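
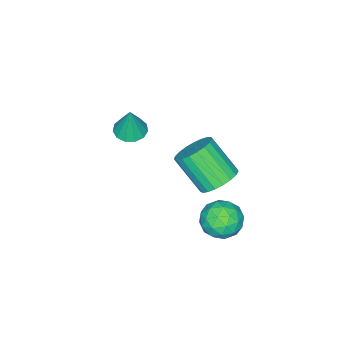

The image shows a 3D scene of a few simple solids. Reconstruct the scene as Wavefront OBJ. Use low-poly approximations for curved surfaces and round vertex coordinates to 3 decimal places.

v 1.99 -3.376 0.801
v 2.557 -3.939 0.777
v 2.29 -3.144 2.459
v 2.762 -3.549 0.686
v 2.722 -3.103 0.631
v 2.45 -2.744 0.63
v 2.031 -2.586 0.683
v 1.599 -2.678 0.775
v 1.292 -2.992 0.874
v 1.206 -3.428 0.951
v 1.369 -3.847 0.98
v 1.729 -4.117 0.952
v 2.172 -4.151 0.877
v 1.965 2.659 -1.277
v 2.962 2.85 -0.964
v 2.558 1.73 -2.596
v 3.555 1.921 -2.283
v 2.925 1.297 -1.698
v 2.559 1.871 -0.883
v 2.961 2.709 -2.677
v 2.595 3.283 -1.862
v 3.577 2.881 -1.829
v 3.555 2.009 -1.224
v 1.965 2.571 -2.336
v 1.943 1.699 -1.731
v 2.412 2.836 -1.005
v 3.108 1.744 -2.555
v 2.738 1.377 -2.211
v 3.324 1.49 -2.027
v 2.175 2.261 -0.957
v 2.761 2.373 -0.773
v 2.739 1.46 -1.205
v 2.759 2.207 -2.787
v 3.345 2.319 -2.603
v 2.196 3.09 -1.533
v 2.782 3.203 -1.349
v 2.781 3.12 -2.355
v 3.359 2.967 -1.33
v 3.707 2.421 -2.105
v 3.359 2.884 -2.336
v 3.143 3.221 -1.857
v 3.346 2.454 -0.974
v 3.694 1.908 -1.749
v 3.324 1.541 -1.405
v 3.109 1.879 -0.926
v 3.708 2.472 -1.482
v 1.826 2.672 -1.811
v 2.174 2.126 -2.586
v 2.411 2.701 -2.634
v 2.196 3.039 -2.155
v 1.813 2.159 -1.455
v 2.161 1.613 -2.23
v 2.377 1.359 -1.703
v 2.161 1.696 -1.224
v 1.812 2.108 -2.078
v 2.736 2.111 0.976
v 3.502 1.659 0.541
v 3.529 0.256 2.049
v 2.764 0.709 2.484
v 3.691 1.928 0.788
v 3.718 0.525 2.296
v 3.715 2.229 1.068
v 3.742 0.826 2.576
v 3.57 2.51 1.332
v 3.597 1.107 2.84
v 3.28 2.722 1.534
v 3.308 1.319 3.042
v 2.897 2.828 1.64
v 2.925 1.425 3.148
v 2.486 2.81 1.631
v 2.513 1.408 3.139
v 2.118 2.672 1.509
v 2.146 1.269 3.017
v 1.857 2.436 1.294
v 1.885 1.034 2.803
v 1.748 2.145 1.025
v 1.776 0.742 2.533
v 1.81 1.847 0.747
v 1.837 0.444 2.255
v 2.032 1.596 0.509
v 2.06 0.193 2.017
v 2.376 1.433 0.351
v 2.403 0.03 1.86
v 2.782 1.388 0.302
v 2.81 -0.015 1.81
v 3.18 1.468 0.369
v 3.208 0.065 1.877
f 2 1 4
f 2 4 3
f 4 1 5
f 4 5 3
f 5 1 6
f 5 6 3
f 6 1 7
f 6 7 3
f 7 1 8
f 7 8 3
f 8 1 9
f 8 9 3
f 9 1 10
f 9 10 3
f 10 1 11
f 10 11 3
f 11 1 12
f 11 12 3
f 12 1 13
f 12 13 3
f 13 1 2
f 13 2 3
f 14 51 30
f 51 25 54
f 30 54 19
f 51 54 30
f 14 30 26
f 30 19 31
f 26 31 15
f 30 31 26
f 14 26 35
f 26 15 36
f 35 36 21
f 26 36 35
f 14 35 47
f 35 21 50
f 47 50 24
f 35 50 47
f 14 47 51
f 47 24 55
f 51 55 25
f 47 55 51
f 15 31 42
f 31 19 45
f 42 45 23
f 31 45 42
f 19 54 32
f 54 25 53
f 32 53 18
f 54 53 32
f 25 55 52
f 55 24 48
f 52 48 16
f 55 48 52
f 24 50 49
f 50 21 37
f 49 37 20
f 50 37 49
f 21 36 41
f 36 15 38
f 41 38 22
f 36 38 41
f 17 43 29
f 43 23 44
f 29 44 18
f 43 44 29
f 17 29 27
f 29 18 28
f 27 28 16
f 29 28 27
f 17 27 34
f 27 16 33
f 34 33 20
f 27 33 34
f 17 34 39
f 34 20 40
f 39 40 22
f 34 40 39
f 17 39 43
f 39 22 46
f 43 46 23
f 39 46 43
f 18 44 32
f 44 23 45
f 32 45 19
f 44 45 32
f 16 28 52
f 28 18 53
f 52 53 25
f 28 53 52
f 20 33 49
f 33 16 48
f 49 48 24
f 33 48 49
f 22 40 41
f 40 20 37
f 41 37 21
f 40 37 41
f 23 46 42
f 46 22 38
f 42 38 15
f 46 38 42
f 57 56 60
f 57 60 58
f 58 60 61
f 58 61 59
f 60 56 62
f 60 62 61
f 61 62 63
f 61 63 59
f 62 56 64
f 62 64 63
f 63 64 65
f 63 65 59
f 64 56 66
f 64 66 65
f 65 66 67
f 65 67 59
f 66 56 68
f 66 68 67
f 67 68 69
f 67 69 59
f 68 56 70
f 68 70 69
f 69 70 71
f 69 71 59
f 70 56 72
f 70 72 71
f 71 72 73
f 71 73 59
f 72 56 74
f 72 74 73
f 73 74 75
f 73 75 59
f 74 56 76
f 74 76 75
f 75 76 77
f 75 77 59
f 76 56 78
f 76 78 77
f 77 78 79
f 77 79 59
f 78 56 80
f 78 80 79
f 79 80 81
f 79 81 59
f 80 56 82
f 80 82 81
f 81 82 83
f 81 83 59
f 82 56 84
f 82 84 83
f 83 84 85
f 83 85 59
f 84 56 86
f 84 86 85
f 85 86 87
f 85 87 59
f 86 56 57
f 86 57 87
f 87 57 58
f 87 58 59



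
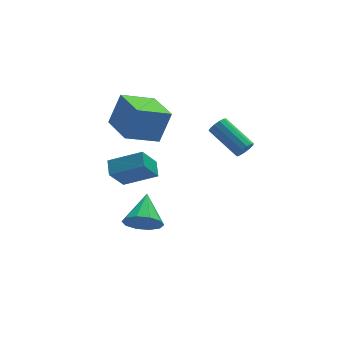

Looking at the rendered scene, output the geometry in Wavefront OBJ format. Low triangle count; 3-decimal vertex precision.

v -1.671 -0.761 -2.331
v -0.783 -0.733 -2.946
v -1.069 0.861 -1.389
v -1.258 -0.379 -3.253
v -1.89 -0.17 -3.208
v -2.439 -0.187 -2.829
v -2.694 -0.423 -2.259
v -2.559 -0.788 -1.717
v -2.084 -1.143 -1.41
v -1.452 -1.352 -1.454
v -0.903 -1.335 -1.834
v -0.648 -1.099 -2.403
v -2.271 0.457 3.453
v -1.553 0.748 5.221
v -2.664 2.533 3.272
v -1.946 2.823 5.039
v -0.434 0.737 2.661
v 0.284 1.027 4.428
v -0.827 2.812 2.479
v -0.109 3.103 4.247
v -2.024 -2.759 3.659
v -1.909 -1.899 4.07
v -3.642 -2.161 2.862
v -3.527 -1.301 3.273
v -1.213 -2.259 2.387
v -1.098 -1.399 2.798
v -2.831 -1.661 1.59
v -2.716 -0.801 2.001
v 3.711 -0.458 2.138
v 4.001 -0.581 2.637
v 2.979 0.995 3.62
v 2.689 1.118 3.122
v 4.187 -0.358 2.473
v 3.164 1.217 3.456
v 4.221 -0.168 2.203
v 3.199 1.408 3.186
v 4.093 -0.069 1.912
v 3.071 1.507 2.896
v 3.844 -0.094 1.693
v 2.822 1.482 2.677
v 3.553 -0.234 1.616
v 2.531 1.341 2.599
v 3.312 -0.446 1.704
v 2.29 1.13 2.687
v 3.198 -0.661 1.93
v 2.176 0.915 2.913
v 3.246 -0.812 2.223
v 2.224 0.764 3.206
v 3.443 -0.85 2.488
v 2.421 0.726 3.471
v 3.724 -0.764 2.643
v 2.702 0.812 3.626
f 2 1 4
f 2 4 3
f 4 1 5
f 4 5 3
f 5 1 6
f 5 6 3
f 6 1 7
f 6 7 3
f 7 1 8
f 7 8 3
f 8 1 9
f 8 9 3
f 9 1 10
f 9 10 3
f 10 1 11
f 10 11 3
f 11 1 12
f 11 12 3
f 12 1 2
f 12 2 3
f 14 16 13
f 17 14 13
f 13 16 15
f 15 17 13
f 14 20 16
f 18 14 17
f 18 20 14
f 16 20 15
f 19 17 15
f 15 20 19
f 19 18 17
f 20 18 19
f 22 24 21
f 25 22 21
f 21 24 23
f 23 25 21
f 22 28 24
f 26 22 25
f 26 28 22
f 24 28 23
f 27 25 23
f 23 28 27
f 27 26 25
f 28 26 27
f 30 29 33
f 30 33 31
f 31 33 34
f 31 34 32
f 33 29 35
f 33 35 34
f 34 35 36
f 34 36 32
f 35 29 37
f 35 37 36
f 36 37 38
f 36 38 32
f 37 29 39
f 37 39 38
f 38 39 40
f 38 40 32
f 39 29 41
f 39 41 40
f 40 41 42
f 40 42 32
f 41 29 43
f 41 43 42
f 42 43 44
f 42 44 32
f 43 29 45
f 43 45 44
f 44 45 46
f 44 46 32
f 45 29 47
f 45 47 46
f 46 47 48
f 46 48 32
f 47 29 49
f 47 49 48
f 48 49 50
f 48 50 32
f 49 29 51
f 49 51 50
f 50 51 52
f 50 52 32
f 51 29 30
f 51 30 52
f 52 30 31
f 52 31 32



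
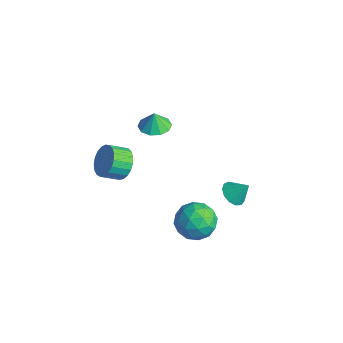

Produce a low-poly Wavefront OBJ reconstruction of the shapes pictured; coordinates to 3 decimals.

v 2.709 0.736 -1.762
v 3.19 0.068 -1.655
v 3.311 1.324 -0.798
v 3.412 0.343 -1.962
v 3.411 0.743 -2.205
v 3.187 1.14 -2.307
v 2.811 1.409 -2.237
v 2.403 1.464 -2.015
v 2.092 1.288 -1.714
v 1.977 0.937 -1.428
v 2.094 0.522 -1.248
v 2.407 0.174 -1.231
v 2.816 0.005 -1.383
v -1.978 -1.294 1.816
v -1.473 -0.489 1.841
v -2.042 -1.286 2.884
v -2.041 -0.346 1.806
v -2.585 -0.564 1.775
v -2.898 -1.061 1.76
v -2.859 -1.647 1.766
v -2.483 -2.098 1.791
v -1.915 -2.241 1.826
v -1.371 -2.023 1.857
v -1.059 -1.526 1.872
v -1.098 -0.94 1.866
v -2.785 -2.936 -1.56
v -1.98 -2.79 -0.886
v -2.33 -3.818 -0.246
v -3.135 -3.964 -0.92
v -2.303 -2.561 -0.694
v -2.653 -3.589 -0.054
v -2.71 -2.396 -0.651
v -3.059 -3.424 -0.011
v -3.13 -2.325 -0.765
v -3.479 -3.352 -0.126
v -3.49 -2.359 -1.017
v -3.839 -3.387 -0.378
v -3.728 -2.493 -1.363
v -4.077 -3.521 -0.723
v -3.803 -2.704 -1.743
v -4.153 -3.732 -1.103
v -3.702 -2.955 -2.091
v -4.052 -3.983 -1.451
v -3.443 -3.202 -2.347
v -3.793 -4.23 -1.707
v -3.07 -3.404 -2.467
v -3.42 -4.432 -1.828
v -2.648 -3.525 -2.431
v -2.997 -4.553 -1.791
v -2.249 -3.544 -2.243
v -2.599 -4.572 -1.604
v -1.943 -3.458 -1.938
v -2.293 -4.485 -1.298
v -1.783 -3.281 -1.567
v -2.133 -4.309 -0.927
v -1.796 -3.045 -1.195
v -2.146 -4.073 -0.555
v 3.399 -1.675 -1.385
v 4.111 -1.691 -0.357
v 3.669 -3.669 -1.603
v 4.381 -3.685 -0.575
v 3.152 -3.47 -0.481
v 2.985 -2.237 -0.347
v 4.795 -3.123 -1.613
v 4.628 -1.89 -1.479
v 4.974 -2.586 -0.498
v 3.959 -2.8 0.202
v 3.821 -2.56 -2.162
v 2.806 -2.774 -1.462
v 3.731 -1.508 -0.852
v 4.049 -3.852 -1.108
v 3.327 -3.726 -1.053
v 3.745 -3.735 -0.449
v 3.069 -1.829 -0.846
v 3.488 -1.838 -0.241
v 2.925 -2.884 -0.315
v 4.292 -3.522 -1.719
v 4.711 -3.531 -1.114
v 4.035 -1.625 -1.511
v 4.453 -1.634 -0.907
v 4.855 -2.476 -1.645
v 4.657 -2.043 -0.33
v 4.816 -3.215 -0.458
v 5.059 -2.885 -1.069
v 4.961 -2.16 -0.99
v 4.06 -2.169 0.081
v 4.219 -3.341 -0.047
v 3.497 -3.214 0.008
v 3.399 -2.49 0.087
v 4.567 -2.695 -0.002
v 3.561 -2.019 -1.913
v 3.72 -3.191 -2.041
v 4.381 -2.87 -2.047
v 4.283 -2.146 -1.968
v 2.964 -2.145 -1.502
v 3.123 -3.317 -1.63
v 2.819 -3.2 -0.97
v 2.721 -2.475 -0.891
v 3.213 -2.665 -1.958
f 2 1 4
f 2 4 3
f 4 1 5
f 4 5 3
f 5 1 6
f 5 6 3
f 6 1 7
f 6 7 3
f 7 1 8
f 7 8 3
f 8 1 9
f 8 9 3
f 9 1 10
f 9 10 3
f 10 1 11
f 10 11 3
f 11 1 12
f 11 12 3
f 12 1 13
f 12 13 3
f 13 1 2
f 13 2 3
f 15 14 17
f 15 17 16
f 17 14 18
f 17 18 16
f 18 14 19
f 18 19 16
f 19 14 20
f 19 20 16
f 20 14 21
f 20 21 16
f 21 14 22
f 21 22 16
f 22 14 23
f 22 23 16
f 23 14 24
f 23 24 16
f 24 14 25
f 24 25 16
f 25 14 15
f 25 15 16
f 27 26 30
f 27 30 28
f 28 30 31
f 28 31 29
f 30 26 32
f 30 32 31
f 31 32 33
f 31 33 29
f 32 26 34
f 32 34 33
f 33 34 35
f 33 35 29
f 34 26 36
f 34 36 35
f 35 36 37
f 35 37 29
f 36 26 38
f 36 38 37
f 37 38 39
f 37 39 29
f 38 26 40
f 38 40 39
f 39 40 41
f 39 41 29
f 40 26 42
f 40 42 41
f 41 42 43
f 41 43 29
f 42 26 44
f 42 44 43
f 43 44 45
f 43 45 29
f 44 26 46
f 44 46 45
f 45 46 47
f 45 47 29
f 46 26 48
f 46 48 47
f 47 48 49
f 47 49 29
f 48 26 50
f 48 50 49
f 49 50 51
f 49 51 29
f 50 26 52
f 50 52 51
f 51 52 53
f 51 53 29
f 52 26 54
f 52 54 53
f 53 54 55
f 53 55 29
f 54 26 56
f 54 56 55
f 55 56 57
f 55 57 29
f 56 26 27
f 56 27 57
f 57 27 28
f 57 28 29
f 58 95 74
f 95 69 98
f 74 98 63
f 95 98 74
f 58 74 70
f 74 63 75
f 70 75 59
f 74 75 70
f 58 70 79
f 70 59 80
f 79 80 65
f 70 80 79
f 58 79 91
f 79 65 94
f 91 94 68
f 79 94 91
f 58 91 95
f 91 68 99
f 95 99 69
f 91 99 95
f 59 75 86
f 75 63 89
f 86 89 67
f 75 89 86
f 63 98 76
f 98 69 97
f 76 97 62
f 98 97 76
f 69 99 96
f 99 68 92
f 96 92 60
f 99 92 96
f 68 94 93
f 94 65 81
f 93 81 64
f 94 81 93
f 65 80 85
f 80 59 82
f 85 82 66
f 80 82 85
f 61 87 73
f 87 67 88
f 73 88 62
f 87 88 73
f 61 73 71
f 73 62 72
f 71 72 60
f 73 72 71
f 61 71 78
f 71 60 77
f 78 77 64
f 71 77 78
f 61 78 83
f 78 64 84
f 83 84 66
f 78 84 83
f 61 83 87
f 83 66 90
f 87 90 67
f 83 90 87
f 62 88 76
f 88 67 89
f 76 89 63
f 88 89 76
f 60 72 96
f 72 62 97
f 96 97 69
f 72 97 96
f 64 77 93
f 77 60 92
f 93 92 68
f 77 92 93
f 66 84 85
f 84 64 81
f 85 81 65
f 84 81 85
f 67 90 86
f 90 66 82
f 86 82 59
f 90 82 86



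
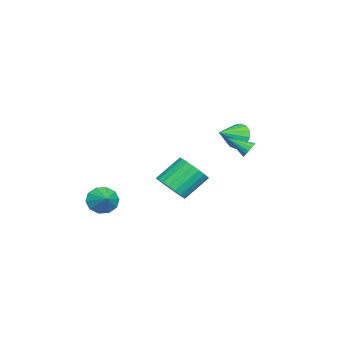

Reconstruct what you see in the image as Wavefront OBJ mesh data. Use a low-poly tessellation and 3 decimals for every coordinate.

v -3.543 3.408 1.619
v -2.971 3.701 1.033
v -2.477 2.572 2.241
v -2.944 3.991 1.377
v -3.078 4.124 1.786
v -3.337 4.066 2.15
v -3.65 3.831 2.372
v -3.935 3.483 2.392
v -4.115 3.114 2.205
v -4.141 2.825 1.861
v -4.007 2.691 1.452
v -3.749 2.75 1.088
v -3.435 2.985 0.866
v -3.15 3.333 0.846
v -1.044 -3.401 -2.757
v -0.796 -2.984 -3.538
v -0.116 -2.879 -2.183
v -1.158 -2.642 -3.264
v -1.477 -2.59 -2.795
v -1.63 -2.848 -2.312
v -1.559 -3.317 -1.999
v -1.292 -3.819 -1.975
v -0.93 -4.16 -2.25
v -0.612 -4.212 -2.718
v -0.459 -3.954 -3.201
v -0.529 -3.485 -3.514
v -3.233 -0.217 -2.494
v -2.327 -0.08 -1.962
v -3.24 1.034 -0.693
v -4.147 0.897 -1.226
v -2.316 0.255 -2.249
v -3.23 1.369 -0.98
v -2.464 0.508 -2.578
v -3.378 1.622 -1.309
v -2.746 0.636 -2.892
v -3.659 1.75 -1.623
v -3.111 0.616 -3.138
v -4.024 1.73 -1.869
v -3.497 0.452 -3.273
v -4.411 1.567 -2.004
v -3.838 0.173 -3.273
v -4.752 1.287 -2.004
v -4.074 -0.174 -3.138
v -4.988 0.94 -1.869
v -4.165 -0.528 -2.892
v -5.079 0.586 -1.623
v -4.095 -0.829 -2.577
v -5.008 0.285 -1.309
v -3.876 -1.024 -2.249
v -4.789 0.091 -0.98
v -3.545 -1.079 -1.962
v -4.459 0.035 -0.693
v -3.161 -0.985 -1.768
v -4.074 0.129 -0.499
v -2.789 -0.759 -1.699
v -3.702 0.356 -0.43
v -2.494 -0.439 -1.768
v -3.407 0.676 -0.499
v -1.309 4.431 1.613
v -0.901 4.229 1.304
v -1.351 3.229 2.347
v -0.772 4.358 1.523
v -0.786 4.506 1.765
v -0.941 4.635 1.966
v -1.194 4.709 2.073
v -1.478 4.708 2.056
v -1.717 4.634 1.921
v -1.847 4.505 1.703
v -1.832 4.356 1.46
v -1.678 4.228 1.259
v -1.424 4.154 1.152
v -1.14 4.154 1.169
f 2 1 4
f 2 4 3
f 4 1 5
f 4 5 3
f 5 1 6
f 5 6 3
f 6 1 7
f 6 7 3
f 7 1 8
f 7 8 3
f 8 1 9
f 8 9 3
f 9 1 10
f 9 10 3
f 10 1 11
f 10 11 3
f 11 1 12
f 11 12 3
f 12 1 13
f 12 13 3
f 13 1 14
f 13 14 3
f 14 1 2
f 14 2 3
f 16 15 18
f 16 18 17
f 18 15 19
f 18 19 17
f 19 15 20
f 19 20 17
f 20 15 21
f 20 21 17
f 21 15 22
f 21 22 17
f 22 15 23
f 22 23 17
f 23 15 24
f 23 24 17
f 24 15 25
f 24 25 17
f 25 15 26
f 25 26 17
f 26 15 16
f 26 16 17
f 28 27 31
f 28 31 29
f 29 31 32
f 29 32 30
f 31 27 33
f 31 33 32
f 32 33 34
f 32 34 30
f 33 27 35
f 33 35 34
f 34 35 36
f 34 36 30
f 35 27 37
f 35 37 36
f 36 37 38
f 36 38 30
f 37 27 39
f 37 39 38
f 38 39 40
f 38 40 30
f 39 27 41
f 39 41 40
f 40 41 42
f 40 42 30
f 41 27 43
f 41 43 42
f 42 43 44
f 42 44 30
f 43 27 45
f 43 45 44
f 44 45 46
f 44 46 30
f 45 27 47
f 45 47 46
f 46 47 48
f 46 48 30
f 47 27 49
f 47 49 48
f 48 49 50
f 48 50 30
f 49 27 51
f 49 51 50
f 50 51 52
f 50 52 30
f 51 27 53
f 51 53 52
f 52 53 54
f 52 54 30
f 53 27 55
f 53 55 54
f 54 55 56
f 54 56 30
f 55 27 57
f 55 57 56
f 56 57 58
f 56 58 30
f 57 27 28
f 57 28 58
f 58 28 29
f 58 29 30
f 60 59 62
f 60 62 61
f 62 59 63
f 62 63 61
f 63 59 64
f 63 64 61
f 64 59 65
f 64 65 61
f 65 59 66
f 65 66 61
f 66 59 67
f 66 67 61
f 67 59 68
f 67 68 61
f 68 59 69
f 68 69 61
f 69 59 70
f 69 70 61
f 70 59 71
f 70 71 61
f 71 59 72
f 71 72 61
f 72 59 60
f 72 60 61



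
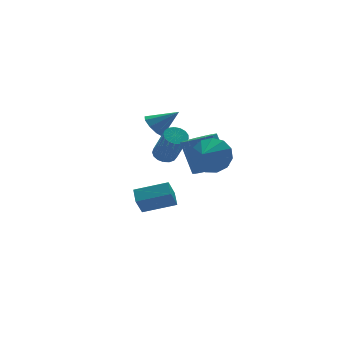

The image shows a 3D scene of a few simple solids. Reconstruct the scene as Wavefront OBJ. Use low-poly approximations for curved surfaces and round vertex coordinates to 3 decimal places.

v 0.587 -2.682 2.039
v 1.214 -2.753 2.939
v -0.367 -3.478 2.641
v 0.851 -2.257 3.019
v 0.403 -1.896 2.787
v 0.014 -1.785 2.317
v -0.194 -1.959 1.76
v -0.153 -2.362 1.291
v 0.122 -2.867 1.059
v 0.545 -3.313 1.139
v 0.981 -3.559 1.504
v 1.292 -3.526 2.039
v 1.379 -3.226 2.574
v -0.202 0.152 -1.767
v 0.07 0.98 -1.342
v -1.805 0.953 -2.302
v -1.533 1.781 -1.876
v 0.333 0.519 -2.824
v 0.605 1.347 -2.398
v -1.27 1.32 -3.358
v -0.998 2.148 -2.933
v 1.567 -0.802 0.048
v 2.519 -0.948 0.231
v 2.305 -0.004 2.095
v 1.353 0.142 1.912
v 2.508 -0.53 0.018
v 2.294 0.414 1.882
v 2.282 -0.174 -0.188
v 2.068 0.769 1.676
v 1.892 0.038 -0.34
v 1.678 0.981 1.524
v 1.428 0.057 -0.403
v 1.213 1.001 1.461
v 0.995 -0.12 -0.363
v 0.781 0.823 1.501
v 0.694 -0.454 -0.229
v 0.48 0.49 1.635
v 0.592 -0.867 -0.031
v 0.378 0.077 1.833
v 0.714 -1.265 0.185
v 0.5 -0.322 2.048
v 1.032 -1.557 0.369
v 0.818 -0.614 2.233
v 1.472 -1.676 0.48
v 1.257 -0.733 2.344
v 1.933 -1.595 0.492
v 1.719 -0.652 2.356
v 2.311 -1.332 0.402
v 2.097 -0.389 2.266
v 0.858 4.205 1.222
v 1.334 4.013 0.582
v 2.022 3.635 2.258
v 1.441 4.537 0.75
v 1.275 4.906 1.139
v 0.915 4.947 1.566
v 0.527 4.641 1.833
v 0.295 4.131 1.813
v 0.326 3.656 1.517
v 0.606 3.438 1.082
v 1.004 3.579 0.713
v 0.616 2.495 -0.045
v 1.279 2.425 -0.116
v 1.346 1.254 1.674
v 0.684 1.325 1.745
v 1.249 2.691 0.059
v 1.316 1.521 1.85
v 1.073 2.913 0.211
v 1.14 1.743 2.001
v 0.793 3.039 0.304
v 0.86 1.869 2.094
v 0.473 3.04 0.317
v 0.54 1.87 2.107
v 0.185 2.917 0.247
v 0.252 1.747 2.037
v -0.003 2.697 0.11
v 0.064 1.526 1.9
v -0.05 2.43 -0.063
v 0.017 1.26 1.728
v 0.056 2.179 -0.231
v 0.123 1.009 1.559
v 0.29 2 -0.357
v 0.357 0.83 1.434
v 0.599 1.934 -0.411
v 0.666 0.764 1.379
v 0.912 1.997 -0.382
v 0.979 0.827 1.409
v 1.158 2.174 -0.275
v 1.225 1.004 1.515
f 2 1 4
f 2 4 3
f 4 1 5
f 4 5 3
f 5 1 6
f 5 6 3
f 6 1 7
f 6 7 3
f 7 1 8
f 7 8 3
f 8 1 9
f 8 9 3
f 9 1 10
f 9 10 3
f 10 1 11
f 10 11 3
f 11 1 12
f 11 12 3
f 12 1 13
f 12 13 3
f 13 1 2
f 13 2 3
f 15 17 14
f 18 15 14
f 14 17 16
f 16 18 14
f 15 21 17
f 19 15 18
f 19 21 15
f 17 21 16
f 20 18 16
f 16 21 20
f 20 19 18
f 21 19 20
f 23 22 26
f 23 26 24
f 24 26 27
f 24 27 25
f 26 22 28
f 26 28 27
f 27 28 29
f 27 29 25
f 28 22 30
f 28 30 29
f 29 30 31
f 29 31 25
f 30 22 32
f 30 32 31
f 31 32 33
f 31 33 25
f 32 22 34
f 32 34 33
f 33 34 35
f 33 35 25
f 34 22 36
f 34 36 35
f 35 36 37
f 35 37 25
f 36 22 38
f 36 38 37
f 37 38 39
f 37 39 25
f 38 22 40
f 38 40 39
f 39 40 41
f 39 41 25
f 40 22 42
f 40 42 41
f 41 42 43
f 41 43 25
f 42 22 44
f 42 44 43
f 43 44 45
f 43 45 25
f 44 22 46
f 44 46 45
f 45 46 47
f 45 47 25
f 46 22 48
f 46 48 47
f 47 48 49
f 47 49 25
f 48 22 23
f 48 23 49
f 49 23 24
f 49 24 25
f 51 50 53
f 51 53 52
f 53 50 54
f 53 54 52
f 54 50 55
f 54 55 52
f 55 50 56
f 55 56 52
f 56 50 57
f 56 57 52
f 57 50 58
f 57 58 52
f 58 50 59
f 58 59 52
f 59 50 60
f 59 60 52
f 60 50 51
f 60 51 52
f 62 61 65
f 62 65 63
f 63 65 66
f 63 66 64
f 65 61 67
f 65 67 66
f 66 67 68
f 66 68 64
f 67 61 69
f 67 69 68
f 68 69 70
f 68 70 64
f 69 61 71
f 69 71 70
f 70 71 72
f 70 72 64
f 71 61 73
f 71 73 72
f 72 73 74
f 72 74 64
f 73 61 75
f 73 75 74
f 74 75 76
f 74 76 64
f 75 61 77
f 75 77 76
f 76 77 78
f 76 78 64
f 77 61 79
f 77 79 78
f 78 79 80
f 78 80 64
f 79 61 81
f 79 81 80
f 80 81 82
f 80 82 64
f 81 61 83
f 81 83 82
f 82 83 84
f 82 84 64
f 83 61 85
f 83 85 84
f 84 85 86
f 84 86 64
f 85 61 87
f 85 87 86
f 86 87 88
f 86 88 64
f 87 61 62
f 87 62 88
f 88 62 63
f 88 63 64



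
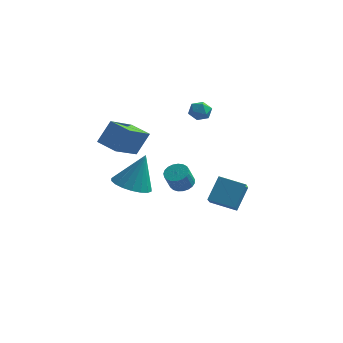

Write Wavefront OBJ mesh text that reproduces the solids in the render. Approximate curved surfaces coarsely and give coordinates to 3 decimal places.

v 1.9 -2.24 0.378
v 2.174 -1.364 1.513
v 1.621 -0.93 -0.567
v 1.895 -0.053 0.568
v 3.225 -2.207 0.032
v 3.499 -1.33 1.167
v 2.946 -0.896 -0.913
v 3.22 -0.02 0.222
v -0.582 3.155 3.791
v -0.134 3.615 3.777
v -0.166 2.725 2.943
v 0.282 3.185 2.929
v 0.287 2.746 3.397
v 0.03 3.011 3.921
v -0.33 3.329 2.799
v -0.587 3.594 3.323
v 0.021 3.722 3.164
v 0.402 3.362 3.534
v -0.702 2.978 3.186
v -0.321 2.618 3.556
v -3.51 2.51 -2.072
v -2.63 3.011 -2.474
v -2.93 3.05 -0.128
v -2.964 3.363 -2.473
v -3.406 3.546 -2.392
v -3.868 3.524 -2.248
v -4.26 3.301 -2.068
v -4.503 2.921 -1.89
v -4.55 2.459 -1.748
v -4.39 2.008 -1.67
v -4.057 1.656 -1.672
v -3.615 1.473 -1.753
v -3.152 1.495 -1.897
v -2.761 1.718 -2.076
v -2.517 2.098 -2.254
v -2.471 2.56 -2.396
v -4.438 0.249 1.965
v -3.939 0.808 3.183
v -3.952 1.882 1.016
v -3.453 2.441 2.234
v -3.327 -0.221 1.726
v -2.828 0.338 2.944
v -2.841 1.412 0.777
v -2.342 1.971 1.995
v 0.474 -1.618 0.938
v 1.089 -1.633 1.015
v 0.961 -2.136 1.939
v 0.346 -2.122 1.862
v 1.026 -1.41 1.128
v 0.898 -1.913 2.052
v 0.868 -1.223 1.208
v 0.74 -1.726 2.132
v 0.641 -1.104 1.241
v 0.513 -1.608 2.165
v 0.386 -1.074 1.222
v 0.258 -1.578 2.146
v 0.146 -1.139 1.154
v 0.018 -1.642 2.078
v -0.037 -1.286 1.048
v -0.166 -1.789 1.972
v -0.132 -1.49 0.923
v -0.261 -1.994 1.847
v -0.122 -1.717 0.801
v -0.251 -2.221 1.725
v -0.009 -1.927 0.703
v -0.138 -2.43 1.627
v 0.187 -2.083 0.645
v 0.059 -2.587 1.569
v 0.434 -2.159 0.638
v 0.305 -2.663 1.562
v 0.687 -2.142 0.682
v 0.559 -2.645 1.606
v 0.903 -2.034 0.771
v 0.775 -2.537 1.695
v 1.046 -1.854 0.889
v 0.917 -2.357 1.813
f 2 4 1
f 5 2 1
f 1 4 3
f 3 5 1
f 2 8 4
f 6 2 5
f 6 8 2
f 4 8 3
f 7 5 3
f 3 8 7
f 7 6 5
f 8 6 7
f 9 20 14
f 9 14 10
f 9 10 16
f 9 16 19
f 9 19 20
f 10 14 18
f 14 20 13
f 20 19 11
f 19 16 15
f 16 10 17
f 12 18 13
f 12 13 11
f 12 11 15
f 12 15 17
f 12 17 18
f 13 18 14
f 11 13 20
f 15 11 19
f 17 15 16
f 18 17 10
f 22 21 24
f 22 24 23
f 24 21 25
f 24 25 23
f 25 21 26
f 25 26 23
f 26 21 27
f 26 27 23
f 27 21 28
f 27 28 23
f 28 21 29
f 28 29 23
f 29 21 30
f 29 30 23
f 30 21 31
f 30 31 23
f 31 21 32
f 31 32 23
f 32 21 33
f 32 33 23
f 33 21 34
f 33 34 23
f 34 21 35
f 34 35 23
f 35 21 36
f 35 36 23
f 36 21 22
f 36 22 23
f 38 40 37
f 41 38 37
f 37 40 39
f 39 41 37
f 38 44 40
f 42 38 41
f 42 44 38
f 40 44 39
f 43 41 39
f 39 44 43
f 43 42 41
f 44 42 43
f 46 45 49
f 46 49 47
f 47 49 50
f 47 50 48
f 49 45 51
f 49 51 50
f 50 51 52
f 50 52 48
f 51 45 53
f 51 53 52
f 52 53 54
f 52 54 48
f 53 45 55
f 53 55 54
f 54 55 56
f 54 56 48
f 55 45 57
f 55 57 56
f 56 57 58
f 56 58 48
f 57 45 59
f 57 59 58
f 58 59 60
f 58 60 48
f 59 45 61
f 59 61 60
f 60 61 62
f 60 62 48
f 61 45 63
f 61 63 62
f 62 63 64
f 62 64 48
f 63 45 65
f 63 65 64
f 64 65 66
f 64 66 48
f 65 45 67
f 65 67 66
f 66 67 68
f 66 68 48
f 67 45 69
f 67 69 68
f 68 69 70
f 68 70 48
f 69 45 71
f 69 71 70
f 70 71 72
f 70 72 48
f 71 45 73
f 71 73 72
f 72 73 74
f 72 74 48
f 73 45 75
f 73 75 74
f 74 75 76
f 74 76 48
f 75 45 46
f 75 46 76
f 76 46 47
f 76 47 48



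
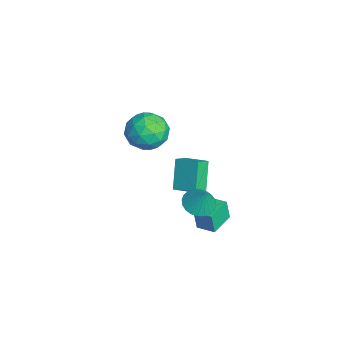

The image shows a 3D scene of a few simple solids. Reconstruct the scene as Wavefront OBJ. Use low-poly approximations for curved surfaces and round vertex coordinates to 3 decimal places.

v 0.23 -1.348 -4.2
v 0.154 -1.5 -3.093
v -0.838 -0.475 -4.153
v -0.914 -0.626 -3.046
v 0.854 -0.594 -4.054
v 0.778 -0.745 -2.947
v -0.214 0.28 -4.007
v -0.29 0.128 -2.9
v -4.736 -1.24 -3.362
v -4.243 -1.817 -2.937
v -3.903 -0.239 -2.97
v -3.41 -0.816 -2.544
v -3.75 -1.484 -4.836
v -3.257 -2.061 -4.41
v -2.917 -0.483 -4.443
v -2.424 -1.06 -4.018
v 1.391 -1.422 -1.211
v 2.05 -1.878 -1.387
v 1.849 -1.178 -0.129
v 2.143 -1.59 -1.491
v 2.122 -1.277 -1.553
v 1.989 -0.986 -1.563
v 1.766 -0.761 -1.519
v 1.485 -0.637 -1.428
v 1.19 -0.633 -1.305
v 0.926 -0.749 -1.167
v 0.732 -0.967 -1.035
v 0.639 -1.254 -0.931
v 0.66 -1.568 -0.869
v 0.793 -1.859 -0.859
v 1.016 -2.083 -0.903
v 1.297 -2.207 -0.993
v 1.592 -2.212 -1.117
v 1.856 -2.096 -1.255
v -1.209 -2.546 1.547
v -0.287 -2.98 2.025
v -2.133 -4.06 1.955
v -1.211 -4.494 2.433
v -1.738 -3.625 2.915
v -1.167 -2.689 2.663
v -1.253 -4.351 1.317
v -0.682 -3.415 1.065
v -0.314 -4.095 1.882
v -0.614 -3.647 2.87
v -1.806 -3.393 1.11
v -2.106 -2.945 2.098
v -0.667 -2.63 1.75
v -1.753 -4.41 2.23
v -2.063 -3.899 2.513
v -1.521 -4.154 2.794
v -1.184 -2.459 2.125
v -0.642 -2.714 2.406
v -1.495 -3.093 2.929
v -1.778 -4.326 1.574
v -1.236 -4.581 1.855
v -0.899 -2.886 1.186
v -0.357 -3.141 1.467
v -0.925 -3.947 1.051
v -0.141 -3.541 1.947
v -0.684 -4.431 2.187
v -0.709 -4.347 1.531
v -0.373 -3.797 1.383
v -0.317 -3.277 2.527
v -0.86 -4.167 2.767
v -1.17 -3.656 3.051
v -0.834 -3.106 2.902
v -0.333 -3.933 2.444
v -1.56 -2.873 1.213
v -2.103 -3.763 1.453
v -1.586 -3.934 1.078
v -1.25 -3.384 0.929
v -1.736 -2.609 1.793
v -2.279 -3.499 2.033
v -2.047 -3.243 2.597
v -1.711 -2.693 2.449
v -2.087 -3.107 1.536
f 2 4 1
f 5 2 1
f 1 4 3
f 3 5 1
f 2 8 4
f 6 2 5
f 6 8 2
f 4 8 3
f 7 5 3
f 3 8 7
f 7 6 5
f 8 6 7
f 10 12 9
f 13 10 9
f 9 12 11
f 11 13 9
f 10 16 12
f 14 10 13
f 14 16 10
f 12 16 11
f 15 13 11
f 11 16 15
f 15 14 13
f 16 14 15
f 18 17 20
f 18 20 19
f 20 17 21
f 20 21 19
f 21 17 22
f 21 22 19
f 22 17 23
f 22 23 19
f 23 17 24
f 23 24 19
f 24 17 25
f 24 25 19
f 25 17 26
f 25 26 19
f 26 17 27
f 26 27 19
f 27 17 28
f 27 28 19
f 28 17 29
f 28 29 19
f 29 17 30
f 29 30 19
f 30 17 31
f 30 31 19
f 31 17 32
f 31 32 19
f 32 17 33
f 32 33 19
f 33 17 34
f 33 34 19
f 34 17 18
f 34 18 19
f 35 72 51
f 72 46 75
f 51 75 40
f 72 75 51
f 35 51 47
f 51 40 52
f 47 52 36
f 51 52 47
f 35 47 56
f 47 36 57
f 56 57 42
f 47 57 56
f 35 56 68
f 56 42 71
f 68 71 45
f 56 71 68
f 35 68 72
f 68 45 76
f 72 76 46
f 68 76 72
f 36 52 63
f 52 40 66
f 63 66 44
f 52 66 63
f 40 75 53
f 75 46 74
f 53 74 39
f 75 74 53
f 46 76 73
f 76 45 69
f 73 69 37
f 76 69 73
f 45 71 70
f 71 42 58
f 70 58 41
f 71 58 70
f 42 57 62
f 57 36 59
f 62 59 43
f 57 59 62
f 38 64 50
f 64 44 65
f 50 65 39
f 64 65 50
f 38 50 48
f 50 39 49
f 48 49 37
f 50 49 48
f 38 48 55
f 48 37 54
f 55 54 41
f 48 54 55
f 38 55 60
f 55 41 61
f 60 61 43
f 55 61 60
f 38 60 64
f 60 43 67
f 64 67 44
f 60 67 64
f 39 65 53
f 65 44 66
f 53 66 40
f 65 66 53
f 37 49 73
f 49 39 74
f 73 74 46
f 49 74 73
f 41 54 70
f 54 37 69
f 70 69 45
f 54 69 70
f 43 61 62
f 61 41 58
f 62 58 42
f 61 58 62
f 44 67 63
f 67 43 59
f 63 59 36
f 67 59 63



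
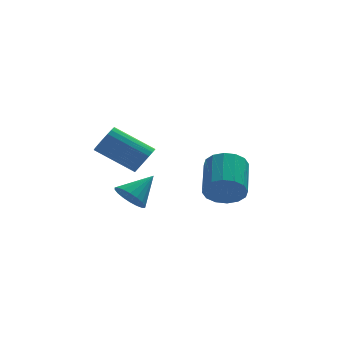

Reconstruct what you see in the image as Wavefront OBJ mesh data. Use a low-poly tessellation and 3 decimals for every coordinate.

v -2.159 -0.413 -0.526
v -1.624 -1.01 -0.809
v -1.001 0.173 0.426
v -1.569 -0.725 -1.052
v -1.631 -0.379 -1.191
v -1.797 -0.039 -1.198
v -2.035 0.227 -1.071
v -2.298 0.366 -0.837
v -2.533 0.35 -0.541
v -2.694 0.184 -0.242
v -2.749 -0.101 0
v -2.688 -0.448 0.139
v -2.522 -0.788 0.146
v -2.284 -1.053 0.02
v -2.021 -1.192 -0.215
v -1.786 -1.177 -0.51
v -1.342 0.281 1.321
v -0.936 0.181 1.968
v -2.553 0.998 3.107
v -2.958 1.099 2.459
v -0.849 0.476 1.88
v -2.466 1.293 3.019
v -0.847 0.738 1.695
v -2.464 1.555 2.834
v -0.931 0.92 1.446
v -2.547 1.738 2.584
v -1.085 0.993 1.174
v -2.702 1.81 2.313
v -1.284 0.942 0.929
v -2.901 1.759 2.068
v -1.493 0.777 0.751
v -3.11 1.594 1.89
v -1.675 0.526 0.671
v -3.292 1.343 1.81
v -1.8 0.233 0.704
v -3.417 1.05 1.843
v -1.846 -0.051 0.843
v -3.463 0.766 1.982
v -1.804 -0.279 1.065
v -3.421 0.539 2.204
v -1.683 -0.409 1.331
v -3.3 0.408 2.47
v -1.502 -0.42 1.595
v -3.119 0.398 2.734
v -1.294 -0.309 1.812
v -2.911 0.508 2.951
v -1.094 -0.097 1.944
v -2.711 0.72 3.083
v 2.344 0.868 -1.145
v 3.066 0.39 -0.624
v 3.578 2.155 0.285
v 2.856 2.632 -0.235
v 3.299 0.55 -1.065
v 3.811 2.314 -0.155
v 3.276 0.794 -1.526
v 3.788 2.559 -0.617
v 3.004 1.058 -1.885
v 3.515 2.823 -0.976
v 2.554 1.271 -2.046
v 3.066 3.036 -1.137
v 2.048 1.376 -1.965
v 2.56 3.141 -1.056
v 1.622 1.345 -1.665
v 2.134 3.11 -0.756
v 1.389 1.186 -1.225
v 1.901 2.95 -0.315
v 1.412 0.941 -0.763
v 1.924 2.706 0.146
v 1.685 0.677 -0.404
v 2.196 2.442 0.505
v 2.134 0.464 -0.243
v 2.646 2.229 0.666
v 2.64 0.359 -0.324
v 3.152 2.124 0.585
f 2 1 4
f 2 4 3
f 4 1 5
f 4 5 3
f 5 1 6
f 5 6 3
f 6 1 7
f 6 7 3
f 7 1 8
f 7 8 3
f 8 1 9
f 8 9 3
f 9 1 10
f 9 10 3
f 10 1 11
f 10 11 3
f 11 1 12
f 11 12 3
f 12 1 13
f 12 13 3
f 13 1 14
f 13 14 3
f 14 1 15
f 14 15 3
f 15 1 16
f 15 16 3
f 16 1 2
f 16 2 3
f 18 17 21
f 18 21 19
f 19 21 22
f 19 22 20
f 21 17 23
f 21 23 22
f 22 23 24
f 22 24 20
f 23 17 25
f 23 25 24
f 24 25 26
f 24 26 20
f 25 17 27
f 25 27 26
f 26 27 28
f 26 28 20
f 27 17 29
f 27 29 28
f 28 29 30
f 28 30 20
f 29 17 31
f 29 31 30
f 30 31 32
f 30 32 20
f 31 17 33
f 31 33 32
f 32 33 34
f 32 34 20
f 33 17 35
f 33 35 34
f 34 35 36
f 34 36 20
f 35 17 37
f 35 37 36
f 36 37 38
f 36 38 20
f 37 17 39
f 37 39 38
f 38 39 40
f 38 40 20
f 39 17 41
f 39 41 40
f 40 41 42
f 40 42 20
f 41 17 43
f 41 43 42
f 42 43 44
f 42 44 20
f 43 17 45
f 43 45 44
f 44 45 46
f 44 46 20
f 45 17 47
f 45 47 46
f 46 47 48
f 46 48 20
f 47 17 18
f 47 18 48
f 48 18 19
f 48 19 20
f 50 49 53
f 50 53 51
f 51 53 54
f 51 54 52
f 53 49 55
f 53 55 54
f 54 55 56
f 54 56 52
f 55 49 57
f 55 57 56
f 56 57 58
f 56 58 52
f 57 49 59
f 57 59 58
f 58 59 60
f 58 60 52
f 59 49 61
f 59 61 60
f 60 61 62
f 60 62 52
f 61 49 63
f 61 63 62
f 62 63 64
f 62 64 52
f 63 49 65
f 63 65 64
f 64 65 66
f 64 66 52
f 65 49 67
f 65 67 66
f 66 67 68
f 66 68 52
f 67 49 69
f 67 69 68
f 68 69 70
f 68 70 52
f 69 49 71
f 69 71 70
f 70 71 72
f 70 72 52
f 71 49 73
f 71 73 72
f 72 73 74
f 72 74 52
f 73 49 50
f 73 50 74
f 74 50 51
f 74 51 52



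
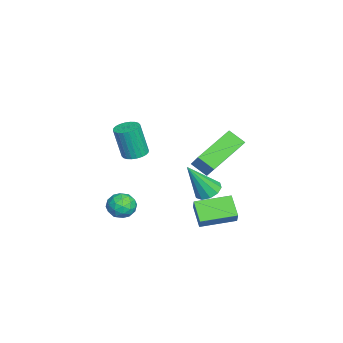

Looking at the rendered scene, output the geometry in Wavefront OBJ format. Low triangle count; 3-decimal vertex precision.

v -1.487 0.355 -2.996
v -1.162 -0.188 -3.36
v -1.033 -0.615 -1.144
v -0.85 0.126 -3.272
v -0.782 0.528 -3.078
v -0.983 0.864 -2.853
v -1.376 1.005 -2.683
v -1.811 0.898 -2.632
v -2.123 0.584 -2.721
v -2.191 0.183 -2.914
v -1.99 -0.153 -3.139
v -1.597 -0.295 -3.31
v 2.722 -2.988 -0.883
v 3.354 -2.819 -0.522
v 3.366 -3.481 -1.778
v 3.998 -3.312 -1.417
v 3.541 -3.837 -1.146
v 3.143 -3.532 -0.592
v 3.577 -2.768 -1.708
v 3.179 -2.463 -1.154
v 3.882 -2.683 -1.032
v 3.859 -3.344 -0.684
v 2.861 -2.956 -1.616
v 2.838 -3.617 -1.268
v 2.982 -2.86 -0.624
v 3.738 -3.44 -1.676
v 3.47 -3.748 -1.517
v 3.841 -3.649 -1.304
v 2.858 -3.279 -0.665
v 3.229 -3.18 -0.453
v 3.339 -3.778 -0.82
v 3.491 -3.12 -1.847
v 3.862 -3.021 -1.635
v 2.879 -2.651 -0.996
v 3.25 -2.552 -0.783
v 3.381 -2.522 -1.48
v 3.663 -2.681 -0.711
v 4.042 -2.971 -1.237
v 3.794 -2.651 -1.408
v 3.56 -2.472 -1.083
v 3.65 -3.069 -0.507
v 4.028 -3.359 -1.033
v 3.76 -3.667 -0.873
v 3.526 -3.488 -0.548
v 3.96 -2.99 -0.806
v 2.692 -2.941 -1.267
v 3.07 -3.231 -1.793
v 3.194 -2.812 -1.752
v 2.96 -2.633 -1.427
v 2.678 -3.329 -1.063
v 3.057 -3.619 -1.589
v 3.16 -3.828 -1.217
v 2.926 -3.649 -0.892
v 2.76 -3.31 -1.494
v 2.741 2.001 2.516
v 2.459 1.272 3.056
v 4.01 2.425 3.749
v 3.728 1.695 4.289
v 4.092 0.765 1.551
v 3.81 0.035 2.091
v 5.361 1.188 2.784
v 5.079 0.459 3.324
v -1.256 -3.097 -0.492
v -0.929 -2.54 -0.357
v -0.957 -2.946 1.387
v -1.284 -3.503 1.252
v -1.173 -2.46 -0.342
v -1.202 -2.865 1.401
v -1.43 -2.477 -0.35
v -1.458 -2.882 1.393
v -1.66 -2.588 -0.38
v -1.689 -2.993 1.363
v -1.829 -2.777 -0.426
v -1.858 -3.182 1.317
v -1.91 -3.014 -0.483
v -1.939 -3.42 1.26
v -1.892 -3.264 -0.541
v -1.921 -3.67 1.202
v -1.777 -3.489 -0.591
v -1.806 -3.895 1.152
v -1.583 -3.654 -0.627
v -1.611 -4.06 1.117
v -1.338 -3.735 -0.641
v -1.367 -4.14 1.102
v -1.082 -3.718 -0.633
v -1.11 -4.123 1.11
v -0.851 -3.607 -0.603
v -0.88 -4.012 1.14
v -0.682 -3.418 -0.557
v -0.711 -3.823 1.186
v -0.601 -3.18 -0.5
v -0.63 -3.586 1.243
v -0.619 -2.93 -0.442
v -0.648 -3.336 1.301
v -0.734 -2.705 -0.392
v -0.763 -3.111 1.351
v 3.924 0.433 -1.95
v 2.985 0.064 -1.263
v 3.403 2.084 -1.773
v 2.465 1.715 -1.087
v 4.375 0.505 -1.293
v 3.437 0.136 -0.607
v 3.855 2.156 -1.117
v 2.916 1.787 -0.43
f 2 1 4
f 2 4 3
f 4 1 5
f 4 5 3
f 5 1 6
f 5 6 3
f 6 1 7
f 6 7 3
f 7 1 8
f 7 8 3
f 8 1 9
f 8 9 3
f 9 1 10
f 9 10 3
f 10 1 11
f 10 11 3
f 11 1 12
f 11 12 3
f 12 1 2
f 12 2 3
f 13 50 29
f 50 24 53
f 29 53 18
f 50 53 29
f 13 29 25
f 29 18 30
f 25 30 14
f 29 30 25
f 13 25 34
f 25 14 35
f 34 35 20
f 25 35 34
f 13 34 46
f 34 20 49
f 46 49 23
f 34 49 46
f 13 46 50
f 46 23 54
f 50 54 24
f 46 54 50
f 14 30 41
f 30 18 44
f 41 44 22
f 30 44 41
f 18 53 31
f 53 24 52
f 31 52 17
f 53 52 31
f 24 54 51
f 54 23 47
f 51 47 15
f 54 47 51
f 23 49 48
f 49 20 36
f 48 36 19
f 49 36 48
f 20 35 40
f 35 14 37
f 40 37 21
f 35 37 40
f 16 42 28
f 42 22 43
f 28 43 17
f 42 43 28
f 16 28 26
f 28 17 27
f 26 27 15
f 28 27 26
f 16 26 33
f 26 15 32
f 33 32 19
f 26 32 33
f 16 33 38
f 33 19 39
f 38 39 21
f 33 39 38
f 16 38 42
f 38 21 45
f 42 45 22
f 38 45 42
f 17 43 31
f 43 22 44
f 31 44 18
f 43 44 31
f 15 27 51
f 27 17 52
f 51 52 24
f 27 52 51
f 19 32 48
f 32 15 47
f 48 47 23
f 32 47 48
f 21 39 40
f 39 19 36
f 40 36 20
f 39 36 40
f 22 45 41
f 45 21 37
f 41 37 14
f 45 37 41
f 56 58 55
f 59 56 55
f 55 58 57
f 57 59 55
f 56 62 58
f 60 56 59
f 60 62 56
f 58 62 57
f 61 59 57
f 57 62 61
f 61 60 59
f 62 60 61
f 64 63 67
f 64 67 65
f 65 67 68
f 65 68 66
f 67 63 69
f 67 69 68
f 68 69 70
f 68 70 66
f 69 63 71
f 69 71 70
f 70 71 72
f 70 72 66
f 71 63 73
f 71 73 72
f 72 73 74
f 72 74 66
f 73 63 75
f 73 75 74
f 74 75 76
f 74 76 66
f 75 63 77
f 75 77 76
f 76 77 78
f 76 78 66
f 77 63 79
f 77 79 78
f 78 79 80
f 78 80 66
f 79 63 81
f 79 81 80
f 80 81 82
f 80 82 66
f 81 63 83
f 81 83 82
f 82 83 84
f 82 84 66
f 83 63 85
f 83 85 84
f 84 85 86
f 84 86 66
f 85 63 87
f 85 87 86
f 86 87 88
f 86 88 66
f 87 63 89
f 87 89 88
f 88 89 90
f 88 90 66
f 89 63 91
f 89 91 90
f 90 91 92
f 90 92 66
f 91 63 93
f 91 93 92
f 92 93 94
f 92 94 66
f 93 63 95
f 93 95 94
f 94 95 96
f 94 96 66
f 95 63 64
f 95 64 96
f 96 64 65
f 96 65 66
f 98 100 97
f 101 98 97
f 97 100 99
f 99 101 97
f 98 104 100
f 102 98 101
f 102 104 98
f 100 104 99
f 103 101 99
f 99 104 103
f 103 102 101
f 104 102 103



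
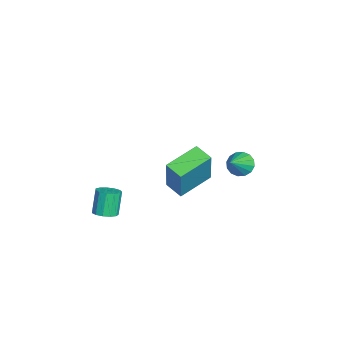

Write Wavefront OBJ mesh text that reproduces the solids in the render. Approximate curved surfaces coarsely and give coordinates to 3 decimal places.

v -4.134 3.959 -1.698
v -3.696 3.804 -2.287
v -3.006 3.361 -0.702
v -3.598 4.164 -2.182
v -3.644 4.47 -1.947
v -3.821 4.639 -1.645
v -4.081 4.626 -1.358
v -4.356 4.434 -1.162
v -4.572 4.115 -1.109
v -4.67 3.755 -1.215
v -4.624 3.449 -1.45
v -4.448 3.28 -1.752
v -4.187 3.293 -2.039
v -3.912 3.485 -2.235
v 1.335 0.105 1.12
v 2.137 0.071 3.136
v 0.236 1.546 1.582
v 1.038 1.511 3.598
v 2.062 0.749 0.842
v 2.864 0.714 2.858
v 0.963 2.189 1.304
v 1.765 2.155 3.32
v 2.013 -2.771 -0.33
v 2.421 -3.188 -0.091
v 1.895 -3.005 1.128
v 1.487 -2.589 0.89
v 2.579 -2.871 -0.071
v 2.053 -2.688 1.148
v 2.557 -2.522 -0.132
v 2.031 -2.339 1.087
v 2.362 -2.252 -0.257
v 1.837 -2.069 0.962
v 2.057 -2.147 -0.404
v 1.531 -1.965 0.815
v 1.737 -2.241 -0.528
v 1.212 -2.058 0.691
v 1.505 -2.502 -0.589
v 0.98 -2.32 0.63
v 1.435 -2.85 -0.567
v 0.909 -2.667 0.652
v 1.547 -3.172 -0.47
v 1.022 -2.989 0.749
v 1.808 -3.367 -0.329
v 1.282 -3.184 0.89
v 2.134 -3.373 -0.187
v 1.608 -3.19 1.032
f 2 1 4
f 2 4 3
f 4 1 5
f 4 5 3
f 5 1 6
f 5 6 3
f 6 1 7
f 6 7 3
f 7 1 8
f 7 8 3
f 8 1 9
f 8 9 3
f 9 1 10
f 9 10 3
f 10 1 11
f 10 11 3
f 11 1 12
f 11 12 3
f 12 1 13
f 12 13 3
f 13 1 14
f 13 14 3
f 14 1 2
f 14 2 3
f 16 18 15
f 19 16 15
f 15 18 17
f 17 19 15
f 16 22 18
f 20 16 19
f 20 22 16
f 18 22 17
f 21 19 17
f 17 22 21
f 21 20 19
f 22 20 21
f 24 23 27
f 24 27 25
f 25 27 28
f 25 28 26
f 27 23 29
f 27 29 28
f 28 29 30
f 28 30 26
f 29 23 31
f 29 31 30
f 30 31 32
f 30 32 26
f 31 23 33
f 31 33 32
f 32 33 34
f 32 34 26
f 33 23 35
f 33 35 34
f 34 35 36
f 34 36 26
f 35 23 37
f 35 37 36
f 36 37 38
f 36 38 26
f 37 23 39
f 37 39 38
f 38 39 40
f 38 40 26
f 39 23 41
f 39 41 40
f 40 41 42
f 40 42 26
f 41 23 43
f 41 43 42
f 42 43 44
f 42 44 26
f 43 23 45
f 43 45 44
f 44 45 46
f 44 46 26
f 45 23 24
f 45 24 46
f 46 24 25
f 46 25 26



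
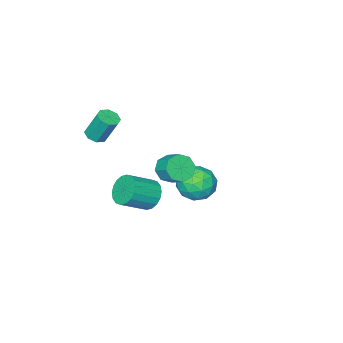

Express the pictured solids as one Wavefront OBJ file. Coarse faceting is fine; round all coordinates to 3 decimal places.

v -1.191 -1.1 -3.491
v -0.6 -1.635 -2.653
v -2.12 -2.685 -3.847
v -1.529 -3.22 -3.009
v -2.304 -2.404 -2.74
v -1.729 -1.425 -2.52
v -0.991 -2.895 -3.98
v -0.416 -1.916 -3.76
v -0.476 -2.745 -2.955
v -1.287 -2.441 -2.189
v -1.433 -1.879 -4.311
v -2.244 -1.575 -3.545
v -0.813 -1.229 -3.04
v -1.907 -3.091 -3.46
v -2.362 -2.612 -3.301
v -2.014 -2.926 -2.809
v -1.477 -1.105 -2.962
v -1.13 -1.42 -2.47
v -2.132 -1.871 -2.521
v -1.59 -2.9 -4.03
v -1.243 -3.215 -3.538
v -0.706 -1.394 -3.691
v -0.358 -1.708 -3.199
v -0.588 -2.449 -3.979
v -0.394 -2.195 -2.726
v -0.94 -3.127 -2.935
v -0.624 -2.936 -3.506
v -0.286 -2.36 -3.377
v -0.87 -2.017 -2.275
v -1.417 -2.948 -2.485
v -1.872 -2.469 -2.327
v -1.534 -1.893 -2.197
v -0.798 -2.669 -2.453
v -1.303 -1.372 -4.015
v -1.85 -2.303 -4.225
v -1.186 -2.427 -4.303
v -0.848 -1.851 -4.173
v -1.78 -1.193 -3.565
v -2.326 -2.125 -3.774
v -2.434 -1.96 -3.123
v -2.096 -1.384 -2.994
v -1.922 -1.651 -4.047
v 3.494 0.899 2.021
v 3.735 1.301 1.361
v 3.868 2.203 1.959
v 3.626 1.801 2.619
v 3.123 1.334 1.447
v 3.255 2.236 2.045
v 2.727 1.112 1.87
v 2.86 2.014 2.468
v 2.78 0.766 2.381
v 2.913 1.667 2.979
v 3.252 0.497 2.681
v 3.385 1.399 3.279
v 3.865 0.464 2.595
v 3.997 1.366 3.193
v 4.26 0.686 2.172
v 4.393 1.588 2.77
v 4.207 1.033 1.661
v 4.34 1.934 2.259
v 3.874 -3.939 2.203
v 4.276 -3.471 2.073
v 3.987 -2.813 3.547
v 3.586 -3.281 3.677
v 3.824 -3.369 1.939
v 3.536 -2.711 3.413
v 3.402 -3.601 1.959
v 3.113 -2.943 3.434
v 3.256 -4.031 2.123
v 2.968 -3.372 3.597
v 3.473 -4.407 2.333
v 3.184 -3.749 3.807
v 3.924 -4.509 2.467
v 3.636 -3.851 3.941
v 4.347 -4.277 2.446
v 4.058 -3.619 3.921
v 4.492 -3.848 2.283
v 4.204 -3.189 3.757
v 0.882 -3.309 -3.611
v 1.436 -2.946 -4.291
v 2.833 -3.388 -3.39
v 2.278 -3.751 -2.709
v 1.374 -2.616 -4.034
v 2.771 -3.058 -3.133
v 1.215 -2.423 -3.693
v 2.612 -2.866 -2.792
v 0.99 -2.406 -3.336
v 2.387 -2.848 -2.435
v 0.744 -2.568 -3.033
v 2.14 -3.01 -2.132
v 0.524 -2.876 -2.844
v 1.921 -3.318 -1.943
v 0.376 -3.27 -2.807
v 1.772 -3.712 -1.906
v 0.327 -3.672 -2.93
v 1.724 -4.114 -2.029
v 0.389 -4.002 -3.187
v 1.786 -4.444 -2.286
v 0.548 -4.194 -3.528
v 1.945 -4.637 -2.627
v 0.773 -4.212 -3.885
v 2.17 -4.654 -2.984
v 1.02 -4.05 -4.188
v 2.416 -4.492 -3.287
v 1.239 -3.742 -4.377
v 2.636 -4.184 -3.476
v 1.388 -3.348 -4.414
v 2.784 -3.79 -3.513
f 1 38 17
f 38 12 41
f 17 41 6
f 38 41 17
f 1 17 13
f 17 6 18
f 13 18 2
f 17 18 13
f 1 13 22
f 13 2 23
f 22 23 8
f 13 23 22
f 1 22 34
f 22 8 37
f 34 37 11
f 22 37 34
f 1 34 38
f 34 11 42
f 38 42 12
f 34 42 38
f 2 18 29
f 18 6 32
f 29 32 10
f 18 32 29
f 6 41 19
f 41 12 40
f 19 40 5
f 41 40 19
f 12 42 39
f 42 11 35
f 39 35 3
f 42 35 39
f 11 37 36
f 37 8 24
f 36 24 7
f 37 24 36
f 8 23 28
f 23 2 25
f 28 25 9
f 23 25 28
f 4 30 16
f 30 10 31
f 16 31 5
f 30 31 16
f 4 16 14
f 16 5 15
f 14 15 3
f 16 15 14
f 4 14 21
f 14 3 20
f 21 20 7
f 14 20 21
f 4 21 26
f 21 7 27
f 26 27 9
f 21 27 26
f 4 26 30
f 26 9 33
f 30 33 10
f 26 33 30
f 5 31 19
f 31 10 32
f 19 32 6
f 31 32 19
f 3 15 39
f 15 5 40
f 39 40 12
f 15 40 39
f 7 20 36
f 20 3 35
f 36 35 11
f 20 35 36
f 9 27 28
f 27 7 24
f 28 24 8
f 27 24 28
f 10 33 29
f 33 9 25
f 29 25 2
f 33 25 29
f 44 43 47
f 44 47 45
f 45 47 48
f 45 48 46
f 47 43 49
f 47 49 48
f 48 49 50
f 48 50 46
f 49 43 51
f 49 51 50
f 50 51 52
f 50 52 46
f 51 43 53
f 51 53 52
f 52 53 54
f 52 54 46
f 53 43 55
f 53 55 54
f 54 55 56
f 54 56 46
f 55 43 57
f 55 57 56
f 56 57 58
f 56 58 46
f 57 43 59
f 57 59 58
f 58 59 60
f 58 60 46
f 59 43 44
f 59 44 60
f 60 44 45
f 60 45 46
f 62 61 65
f 62 65 63
f 63 65 66
f 63 66 64
f 65 61 67
f 65 67 66
f 66 67 68
f 66 68 64
f 67 61 69
f 67 69 68
f 68 69 70
f 68 70 64
f 69 61 71
f 69 71 70
f 70 71 72
f 70 72 64
f 71 61 73
f 71 73 72
f 72 73 74
f 72 74 64
f 73 61 75
f 73 75 74
f 74 75 76
f 74 76 64
f 75 61 77
f 75 77 76
f 76 77 78
f 76 78 64
f 77 61 62
f 77 62 78
f 78 62 63
f 78 63 64
f 80 79 83
f 80 83 81
f 81 83 84
f 81 84 82
f 83 79 85
f 83 85 84
f 84 85 86
f 84 86 82
f 85 79 87
f 85 87 86
f 86 87 88
f 86 88 82
f 87 79 89
f 87 89 88
f 88 89 90
f 88 90 82
f 89 79 91
f 89 91 90
f 90 91 92
f 90 92 82
f 91 79 93
f 91 93 92
f 92 93 94
f 92 94 82
f 93 79 95
f 93 95 94
f 94 95 96
f 94 96 82
f 95 79 97
f 95 97 96
f 96 97 98
f 96 98 82
f 97 79 99
f 97 99 98
f 98 99 100
f 98 100 82
f 99 79 101
f 99 101 100
f 100 101 102
f 100 102 82
f 101 79 103
f 101 103 102
f 102 103 104
f 102 104 82
f 103 79 105
f 103 105 104
f 104 105 106
f 104 106 82
f 105 79 107
f 105 107 106
f 106 107 108
f 106 108 82
f 107 79 80
f 107 80 108
f 108 80 81
f 108 81 82



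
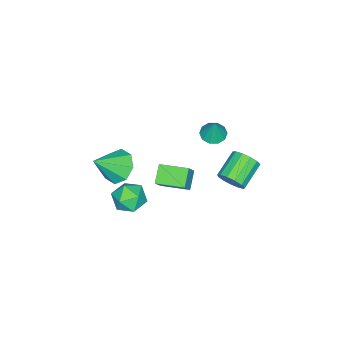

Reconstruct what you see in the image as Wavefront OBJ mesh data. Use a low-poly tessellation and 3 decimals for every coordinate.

v 0.194 -0.021 -2.246
v 0.809 0.053 -1.436
v -0.148 1.371 -2.114
v 0.467 1.445 -1.304
v 0.993 0.235 -2.876
v 1.608 0.309 -2.066
v 0.651 1.627 -2.744
v 1.266 1.701 -1.934
v -3.114 0.689 -2.167
v -2.709 1.182 -2.374
v -2.786 0.931 -0.953
v -3.084 1.344 -2.305
v -3.47 1.257 -2.184
v -3.72 0.952 -2.056
v -3.738 0.548 -1.97
v -3.518 0.197 -1.96
v -3.144 0.034 -2.029
v -2.758 0.122 -2.15
v -2.508 0.426 -2.278
v -2.489 0.831 -2.363
v 0.843 -2.19 -2.832
v 1.579 -1.92 -3.421
v 1.977 -2.83 -1.708
v 1.393 -1.385 -2.929
v 0.885 -1.322 -2.381
v 0.353 -1.767 -2.097
v 0.107 -2.461 -2.244
v 0.293 -2.996 -2.735
v 0.801 -3.059 -3.284
v 1.333 -2.614 -3.567
v 3.46 0.592 -1.206
v 4.057 -0.042 -1.405
v 2.523 0.002 -2.135
v 3.12 -0.632 -2.334
v 2.736 -0.617 -1.527
v 3.316 -0.253 -0.953
v 3.264 0.213 -2.587
v 3.844 0.577 -2.013
v 3.936 -0.277 -2.259
v 3.61 -0.79 -1.604
v 2.97 0.75 -1.936
v 2.644 0.237 -1.281
v 0.016 3.431 -1.671
v 0.314 3.793 -1.112
v -0.997 3.852 -0.45
v -1.296 3.489 -1.009
v 0.19 4.078 -1.382
v -1.121 4.136 -0.72
v 0.011 4.157 -1.744
v -1.3 4.216 -1.082
v -0.167 4.006 -2.082
v -1.478 4.064 -1.42
v -0.287 3.672 -2.29
v -1.598 3.73 -1.628
v -0.311 3.261 -2.302
v -1.622 3.32 -1.64
v -0.231 2.905 -2.113
v -1.542 2.963 -1.451
v -0.073 2.715 -1.784
v -1.384 2.774 -1.122
v 0.113 2.753 -1.419
v -1.198 2.811 -0.757
v 0.268 3.006 -1.134
v -1.043 3.064 -0.472
v 0.343 3.394 -1.02
v -0.968 3.452 -0.357
f 2 4 1
f 5 2 1
f 1 4 3
f 3 5 1
f 2 8 4
f 6 2 5
f 6 8 2
f 4 8 3
f 7 5 3
f 3 8 7
f 7 6 5
f 8 6 7
f 10 9 12
f 10 12 11
f 12 9 13
f 12 13 11
f 13 9 14
f 13 14 11
f 14 9 15
f 14 15 11
f 15 9 16
f 15 16 11
f 16 9 17
f 16 17 11
f 17 9 18
f 17 18 11
f 18 9 19
f 18 19 11
f 19 9 20
f 19 20 11
f 20 9 10
f 20 10 11
f 22 21 24
f 22 24 23
f 24 21 25
f 24 25 23
f 25 21 26
f 25 26 23
f 26 21 27
f 26 27 23
f 27 21 28
f 27 28 23
f 28 21 29
f 28 29 23
f 29 21 30
f 29 30 23
f 30 21 22
f 30 22 23
f 31 42 36
f 31 36 32
f 31 32 38
f 31 38 41
f 31 41 42
f 32 36 40
f 36 42 35
f 42 41 33
f 41 38 37
f 38 32 39
f 34 40 35
f 34 35 33
f 34 33 37
f 34 37 39
f 34 39 40
f 35 40 36
f 33 35 42
f 37 33 41
f 39 37 38
f 40 39 32
f 44 43 47
f 44 47 45
f 45 47 48
f 45 48 46
f 47 43 49
f 47 49 48
f 48 49 50
f 48 50 46
f 49 43 51
f 49 51 50
f 50 51 52
f 50 52 46
f 51 43 53
f 51 53 52
f 52 53 54
f 52 54 46
f 53 43 55
f 53 55 54
f 54 55 56
f 54 56 46
f 55 43 57
f 55 57 56
f 56 57 58
f 56 58 46
f 57 43 59
f 57 59 58
f 58 59 60
f 58 60 46
f 59 43 61
f 59 61 60
f 60 61 62
f 60 62 46
f 61 43 63
f 61 63 62
f 62 63 64
f 62 64 46
f 63 43 65
f 63 65 64
f 64 65 66
f 64 66 46
f 65 43 44
f 65 44 66
f 66 44 45
f 66 45 46



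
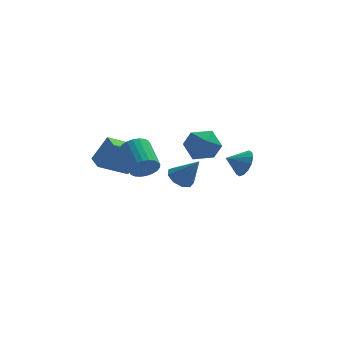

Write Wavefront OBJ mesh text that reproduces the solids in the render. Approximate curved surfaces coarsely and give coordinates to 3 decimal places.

v -0.538 -3.802 -0.604
v -0.007 -3.346 -0.812
v 0.298 -4.198 0.664
v -0.335 -3.106 -0.521
v -0.757 -3.192 -0.27
v -1.077 -3.563 -0.175
v -1.145 -4.047 -0.281
v -0.928 -4.415 -0.538
v -0.529 -4.498 -0.827
v -0.134 -4.254 -1.011
v 0.072 -3.799 -1.005
v -4.309 -0.508 -1.59
v -3.517 -0.397 -0.193
v -4.581 0.388 -1.507
v -3.789 0.499 -0.11
v -2.831 0.021 -2.47
v -2.039 0.132 -1.073
v -3.103 0.917 -2.387
v -2.311 1.028 -0.99
v 0.723 0.942 -1.359
v 1.597 0.848 -0.763
v 0.043 -0.428 -0.577
v 0.917 -0.522 0.019
v 0.26 0.299 0.166
v 0.68 1.146 -0.318
v 0.96 -0.726 -1.022
v 1.38 0.121 -1.506
v 1.743 -0.183 -0.555
v 1.311 0.451 0.179
v 0.329 -0.031 -1.519
v -0.103 0.603 -0.785
v 3.145 2.589 -3.387
v 3.542 2.198 -2.732
v 2.195 2.451 -2.893
v 3.537 2.63 -2.622
v 3.426 3.05 -2.718
v 3.24 3.347 -2.992
v 3.029 3.441 -3.373
v 2.849 3.307 -3.757
v 2.748 2.98 -4.042
v 2.754 2.548 -4.152
v 2.864 2.128 -4.056
v 3.05 1.831 -3.782
v 3.262 1.737 -3.401
v 3.442 1.872 -3.017
v -2.132 -2.417 -0.721
v -1.76 -2.068 -1.298
v -2.156 -0.553 -0.635
v -2.528 -0.903 -0.059
v -2.037 -2.09 -1.412
v -2.433 -0.576 -0.749
v -2.329 -2.162 -1.421
v -2.724 -0.648 -0.758
v -2.59 -2.273 -1.323
v -2.986 -0.759 -0.661
v -2.782 -2.406 -1.134
v -3.178 -0.892 -0.471
v -2.875 -2.541 -0.882
v -3.271 -1.026 -0.219
v -2.855 -2.657 -0.606
v -3.25 -1.142 0.057
v -2.725 -2.736 -0.347
v -3.12 -1.221 0.316
v -2.504 -2.767 -0.145
v -2.9 -1.252 0.518
v -2.227 -2.744 -0.031
v -2.623 -1.23 0.632
v -1.936 -2.672 -0.022
v -2.331 -1.158 0.641
v -1.674 -2.561 -0.119
v -2.07 -1.047 0.543
v -1.482 -2.428 -0.309
v -1.878 -0.914 0.354
v -1.389 -2.294 -0.561
v -1.785 -0.779 0.102
v -1.41 -2.178 -0.837
v -1.805 -0.663 -0.174
v -1.54 -2.099 -1.096
v -1.935 -0.584 -0.433
f 2 1 4
f 2 4 3
f 4 1 5
f 4 5 3
f 5 1 6
f 5 6 3
f 6 1 7
f 6 7 3
f 7 1 8
f 7 8 3
f 8 1 9
f 8 9 3
f 9 1 10
f 9 10 3
f 10 1 11
f 10 11 3
f 11 1 2
f 11 2 3
f 13 15 12
f 16 13 12
f 12 15 14
f 14 16 12
f 13 19 15
f 17 13 16
f 17 19 13
f 15 19 14
f 18 16 14
f 14 19 18
f 18 17 16
f 19 17 18
f 20 31 25
f 20 25 21
f 20 21 27
f 20 27 30
f 20 30 31
f 21 25 29
f 25 31 24
f 31 30 22
f 30 27 26
f 27 21 28
f 23 29 24
f 23 24 22
f 23 22 26
f 23 26 28
f 23 28 29
f 24 29 25
f 22 24 31
f 26 22 30
f 28 26 27
f 29 28 21
f 33 32 35
f 33 35 34
f 35 32 36
f 35 36 34
f 36 32 37
f 36 37 34
f 37 32 38
f 37 38 34
f 38 32 39
f 38 39 34
f 39 32 40
f 39 40 34
f 40 32 41
f 40 41 34
f 41 32 42
f 41 42 34
f 42 32 43
f 42 43 34
f 43 32 44
f 43 44 34
f 44 32 45
f 44 45 34
f 45 32 33
f 45 33 34
f 47 46 50
f 47 50 48
f 48 50 51
f 48 51 49
f 50 46 52
f 50 52 51
f 51 52 53
f 51 53 49
f 52 46 54
f 52 54 53
f 53 54 55
f 53 55 49
f 54 46 56
f 54 56 55
f 55 56 57
f 55 57 49
f 56 46 58
f 56 58 57
f 57 58 59
f 57 59 49
f 58 46 60
f 58 60 59
f 59 60 61
f 59 61 49
f 60 46 62
f 60 62 61
f 61 62 63
f 61 63 49
f 62 46 64
f 62 64 63
f 63 64 65
f 63 65 49
f 64 46 66
f 64 66 65
f 65 66 67
f 65 67 49
f 66 46 68
f 66 68 67
f 67 68 69
f 67 69 49
f 68 46 70
f 68 70 69
f 69 70 71
f 69 71 49
f 70 46 72
f 70 72 71
f 71 72 73
f 71 73 49
f 72 46 74
f 72 74 73
f 73 74 75
f 73 75 49
f 74 46 76
f 74 76 75
f 75 76 77
f 75 77 49
f 76 46 78
f 76 78 77
f 77 78 79
f 77 79 49
f 78 46 47
f 78 47 79
f 79 47 48
f 79 48 49



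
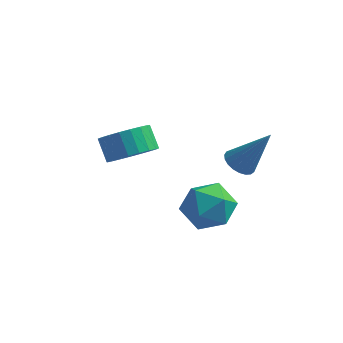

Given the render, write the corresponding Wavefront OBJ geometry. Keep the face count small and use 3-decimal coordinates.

v 1.963 -2.766 -2.43
v 2.63 -2.057 -1.955
v 2.59 -4.043 -1.405
v 3.257 -3.334 -0.93
v 2.189 -3.267 -0.765
v 1.801 -2.478 -1.398
v 3.419 -3.622 -1.962
v 3.031 -2.833 -2.595
v 3.53 -2.586 -1.665
v 2.769 -2.367 -0.926
v 2.451 -3.733 -2.434
v 1.69 -3.514 -1.695
v -0.535 -1.918 -0.619
v 0.298 -1.809 -0.133
v -0.213 -1.292 0.625
v -1.045 -1.402 0.139
v 0.291 -1.478 -0.363
v -0.22 -0.961 0.395
v 0.141 -1.223 -0.638
v -0.37 -0.706 0.12
v -0.125 -1.088 -0.909
v -0.636 -0.571 -0.151
v -0.462 -1.097 -1.13
v -0.973 -0.58 -0.372
v -0.812 -1.248 -1.263
v -1.323 -0.731 -0.505
v -1.114 -1.515 -1.284
v -1.625 -0.998 -0.526
v -1.315 -1.851 -1.191
v -1.826 -1.335 -0.433
v -1.382 -2.2 -0.998
v -1.893 -1.683 -0.24
v -1.302 -2.499 -0.74
v -1.813 -1.983 0.018
v -1.089 -2.698 -0.461
v -1.6 -2.182 0.297
v -0.781 -2.763 -0.21
v -1.292 -2.246 0.548
v -0.43 -2.681 -0.029
v -0.941 -2.164 0.729
v -0.097 -2.467 0.05
v -0.608 -1.951 0.808
v 0.161 -2.159 0.013
v -0.35 -1.642 0.771
v 2.941 -0.353 -1.358
v 3.496 -0.396 -1.712
v 3.999 -0.147 0.278
v 3.447 -0.126 -1.715
v 3.311 0.105 -1.656
v 3.111 0.257 -1.545
v 2.881 0.303 -1.402
v 2.662 0.235 -1.252
v 2.49 0.067 -1.12
v 2.397 -0.175 -1.029
v 2.398 -0.447 -0.995
v 2.492 -0.703 -1.024
v 2.664 -0.899 -1.111
v 2.884 -1 -1.24
v 3.114 -0.989 -1.39
v 3.313 -0.869 -1.534
v 3.449 -0.659 -1.648
f 1 12 6
f 1 6 2
f 1 2 8
f 1 8 11
f 1 11 12
f 2 6 10
f 6 12 5
f 12 11 3
f 11 8 7
f 8 2 9
f 4 10 5
f 4 5 3
f 4 3 7
f 4 7 9
f 4 9 10
f 5 10 6
f 3 5 12
f 7 3 11
f 9 7 8
f 10 9 2
f 14 13 17
f 14 17 15
f 15 17 18
f 15 18 16
f 17 13 19
f 17 19 18
f 18 19 20
f 18 20 16
f 19 13 21
f 19 21 20
f 20 21 22
f 20 22 16
f 21 13 23
f 21 23 22
f 22 23 24
f 22 24 16
f 23 13 25
f 23 25 24
f 24 25 26
f 24 26 16
f 25 13 27
f 25 27 26
f 26 27 28
f 26 28 16
f 27 13 29
f 27 29 28
f 28 29 30
f 28 30 16
f 29 13 31
f 29 31 30
f 30 31 32
f 30 32 16
f 31 13 33
f 31 33 32
f 32 33 34
f 32 34 16
f 33 13 35
f 33 35 34
f 34 35 36
f 34 36 16
f 35 13 37
f 35 37 36
f 36 37 38
f 36 38 16
f 37 13 39
f 37 39 38
f 38 39 40
f 38 40 16
f 39 13 41
f 39 41 40
f 40 41 42
f 40 42 16
f 41 13 43
f 41 43 42
f 42 43 44
f 42 44 16
f 43 13 14
f 43 14 44
f 44 14 15
f 44 15 16
f 46 45 48
f 46 48 47
f 48 45 49
f 48 49 47
f 49 45 50
f 49 50 47
f 50 45 51
f 50 51 47
f 51 45 52
f 51 52 47
f 52 45 53
f 52 53 47
f 53 45 54
f 53 54 47
f 54 45 55
f 54 55 47
f 55 45 56
f 55 56 47
f 56 45 57
f 56 57 47
f 57 45 58
f 57 58 47
f 58 45 59
f 58 59 47
f 59 45 60
f 59 60 47
f 60 45 61
f 60 61 47
f 61 45 46
f 61 46 47



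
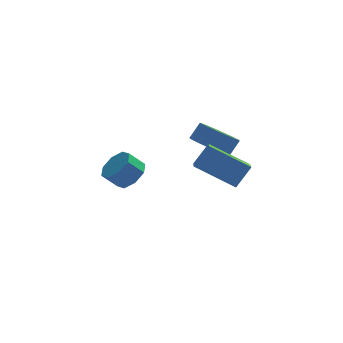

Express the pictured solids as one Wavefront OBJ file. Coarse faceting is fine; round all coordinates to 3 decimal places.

v -1.062 3.687 -0.516
v -0.373 3.822 0.125
v -1.13 3.828 0.937
v -1.818 3.693 0.296
v -0.642 4.448 -0.131
v -1.399 4.453 0.681
v -1.157 4.627 -0.612
v -1.914 4.633 0.2
v -1.616 4.256 -1.037
v -2.373 4.262 -0.225
v -1.75 3.552 -1.157
v -2.507 3.558 -0.345
v -1.481 2.927 -0.901
v -2.238 2.932 -0.089
v -0.966 2.747 -0.42
v -1.723 2.753 0.392
v -0.507 3.118 0.005
v -1.264 3.124 0.817
v 2.548 2.469 2.003
v 2.985 3.197 1.336
v 3.529 3.579 2.109
v 3.092 2.851 2.777
v 2.562 3.433 1.517
v 3.107 3.815 2.29
v 2.136 3.449 1.809
v 2.681 3.83 2.583
v 1.804 3.239 2.146
v 2.349 3.621 2.919
v 1.643 2.854 2.45
v 2.187 3.236 3.224
v 1.689 2.38 2.652
v 2.233 2.762 3.425
v 1.931 1.927 2.705
v 2.476 2.309 3.478
v 2.315 1.598 2.597
v 2.86 1.98 3.371
v 2.752 1.468 2.354
v 3.297 1.85 3.127
v 3.143 1.568 2.03
v 3.687 1.95 2.803
v 3.397 1.874 1.7
v 3.941 2.256 2.473
v 3.456 2.317 1.439
v 4 2.699 2.213
v 3.308 2.794 1.308
v 3.852 3.176 2.081
v 2.934 -3.116 2.981
v 1.154 -2.332 3.988
v 3.122 -1.614 2.144
v 1.342 -0.83 3.151
v 3.678 -2.67 3.949
v 1.898 -1.886 4.956
v 3.866 -1.168 3.112
v 2.086 -0.384 4.119
f 2 1 5
f 2 5 3
f 3 5 6
f 3 6 4
f 5 1 7
f 5 7 6
f 6 7 8
f 6 8 4
f 7 1 9
f 7 9 8
f 8 9 10
f 8 10 4
f 9 1 11
f 9 11 10
f 10 11 12
f 10 12 4
f 11 1 13
f 11 13 12
f 12 13 14
f 12 14 4
f 13 1 15
f 13 15 14
f 14 15 16
f 14 16 4
f 15 1 17
f 15 17 16
f 16 17 18
f 16 18 4
f 17 1 2
f 17 2 18
f 18 2 3
f 18 3 4
f 20 19 23
f 20 23 21
f 21 23 24
f 21 24 22
f 23 19 25
f 23 25 24
f 24 25 26
f 24 26 22
f 25 19 27
f 25 27 26
f 26 27 28
f 26 28 22
f 27 19 29
f 27 29 28
f 28 29 30
f 28 30 22
f 29 19 31
f 29 31 30
f 30 31 32
f 30 32 22
f 31 19 33
f 31 33 32
f 32 33 34
f 32 34 22
f 33 19 35
f 33 35 34
f 34 35 36
f 34 36 22
f 35 19 37
f 35 37 36
f 36 37 38
f 36 38 22
f 37 19 39
f 37 39 38
f 38 39 40
f 38 40 22
f 39 19 41
f 39 41 40
f 40 41 42
f 40 42 22
f 41 19 43
f 41 43 42
f 42 43 44
f 42 44 22
f 43 19 45
f 43 45 44
f 44 45 46
f 44 46 22
f 45 19 20
f 45 20 46
f 46 20 21
f 46 21 22
f 48 50 47
f 51 48 47
f 47 50 49
f 49 51 47
f 48 54 50
f 52 48 51
f 52 54 48
f 50 54 49
f 53 51 49
f 49 54 53
f 53 52 51
f 54 52 53



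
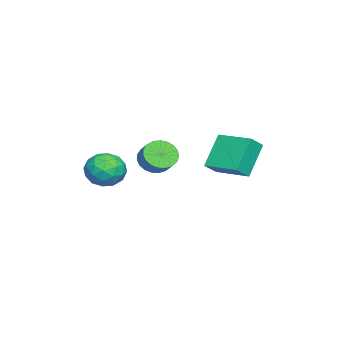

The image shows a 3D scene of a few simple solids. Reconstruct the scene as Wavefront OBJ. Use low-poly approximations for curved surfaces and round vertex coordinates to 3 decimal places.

v 2.077 -1.826 3.8
v 2.665 -1.169 3.227
v 3.115 -3.111 3.393
v 3.703 -2.454 2.82
v 3.688 -2.368 3.868
v 3.046 -1.574 4.119
v 2.734 -2.706 2.501
v 2.092 -1.912 2.752
v 3.071 -1.713 2.424
v 3.661 -1.504 3.269
v 2.119 -2.776 3.351
v 2.709 -2.567 4.196
v 2.28 -1.385 3.549
v 3.5 -2.895 3.071
v 3.491 -2.845 3.687
v 3.837 -2.459 3.35
v 2.504 -1.623 4.074
v 2.85 -1.237 3.737
v 3.451 -1.941 4.114
v 2.93 -3.043 2.883
v 3.276 -2.657 2.546
v 1.943 -1.821 3.27
v 2.289 -1.435 2.933
v 2.329 -2.339 2.506
v 2.865 -1.318 2.74
v 3.475 -2.074 2.501
v 2.905 -2.222 2.313
v 2.528 -1.755 2.461
v 3.211 -1.196 3.237
v 3.821 -1.951 2.998
v 3.812 -1.901 3.614
v 3.435 -1.434 3.762
v 3.45 -1.516 2.765
v 1.959 -2.329 3.622
v 2.569 -3.084 3.383
v 2.345 -2.846 2.858
v 1.968 -2.379 3.006
v 2.305 -2.206 4.119
v 2.915 -2.962 3.88
v 3.252 -2.525 4.159
v 2.875 -2.058 4.307
v 2.33 -2.764 3.855
v -3.3 -1.754 1.653
v -2.656 -1.699 0.998
v -2.056 -1.17 1.632
v -2.7 -1.226 2.287
v -2.863 -1.384 0.932
v -2.264 -0.856 1.567
v -3.146 -1.133 0.991
v -2.547 -0.605 1.625
v -3.456 -0.99 1.165
v -2.857 -0.462 1.799
v -3.739 -0.979 1.422
v -3.139 -0.451 2.056
v -3.945 -1.102 1.72
v -3.346 -0.574 2.354
v -4.04 -1.337 2.006
v -3.441 -0.809 2.64
v -4.007 -1.645 2.231
v -3.408 -1.117 2.865
v -3.852 -1.972 2.356
v -3.252 -1.443 2.99
v -3.601 -2.26 2.359
v -3.002 -1.732 2.994
v -3.298 -2.462 2.241
v -2.699 -1.934 2.875
v -2.996 -2.541 2.02
v -2.396 -2.013 2.655
v -2.746 -2.484 1.737
v -2.146 -1.956 2.371
v -2.591 -2.3 1.438
v -1.992 -1.772 2.072
v -2.56 -2.023 1.177
v -1.96 -1.495 1.811
v -2.594 1.584 1.471
v -3.856 1.923 3.103
v -1.816 3.424 1.691
v -3.078 3.763 3.322
v -1.862 1.197 2.118
v -3.124 1.536 3.749
v -1.084 3.037 2.337
v -2.346 3.376 3.969
f 1 38 17
f 38 12 41
f 17 41 6
f 38 41 17
f 1 17 13
f 17 6 18
f 13 18 2
f 17 18 13
f 1 13 22
f 13 2 23
f 22 23 8
f 13 23 22
f 1 22 34
f 22 8 37
f 34 37 11
f 22 37 34
f 1 34 38
f 34 11 42
f 38 42 12
f 34 42 38
f 2 18 29
f 18 6 32
f 29 32 10
f 18 32 29
f 6 41 19
f 41 12 40
f 19 40 5
f 41 40 19
f 12 42 39
f 42 11 35
f 39 35 3
f 42 35 39
f 11 37 36
f 37 8 24
f 36 24 7
f 37 24 36
f 8 23 28
f 23 2 25
f 28 25 9
f 23 25 28
f 4 30 16
f 30 10 31
f 16 31 5
f 30 31 16
f 4 16 14
f 16 5 15
f 14 15 3
f 16 15 14
f 4 14 21
f 14 3 20
f 21 20 7
f 14 20 21
f 4 21 26
f 21 7 27
f 26 27 9
f 21 27 26
f 4 26 30
f 26 9 33
f 30 33 10
f 26 33 30
f 5 31 19
f 31 10 32
f 19 32 6
f 31 32 19
f 3 15 39
f 15 5 40
f 39 40 12
f 15 40 39
f 7 20 36
f 20 3 35
f 36 35 11
f 20 35 36
f 9 27 28
f 27 7 24
f 28 24 8
f 27 24 28
f 10 33 29
f 33 9 25
f 29 25 2
f 33 25 29
f 44 43 47
f 44 47 45
f 45 47 48
f 45 48 46
f 47 43 49
f 47 49 48
f 48 49 50
f 48 50 46
f 49 43 51
f 49 51 50
f 50 51 52
f 50 52 46
f 51 43 53
f 51 53 52
f 52 53 54
f 52 54 46
f 53 43 55
f 53 55 54
f 54 55 56
f 54 56 46
f 55 43 57
f 55 57 56
f 56 57 58
f 56 58 46
f 57 43 59
f 57 59 58
f 58 59 60
f 58 60 46
f 59 43 61
f 59 61 60
f 60 61 62
f 60 62 46
f 61 43 63
f 61 63 62
f 62 63 64
f 62 64 46
f 63 43 65
f 63 65 64
f 64 65 66
f 64 66 46
f 65 43 67
f 65 67 66
f 66 67 68
f 66 68 46
f 67 43 69
f 67 69 68
f 68 69 70
f 68 70 46
f 69 43 71
f 69 71 70
f 70 71 72
f 70 72 46
f 71 43 73
f 71 73 72
f 72 73 74
f 72 74 46
f 73 43 44
f 73 44 74
f 74 44 45
f 74 45 46
f 76 78 75
f 79 76 75
f 75 78 77
f 77 79 75
f 76 82 78
f 80 76 79
f 80 82 76
f 78 82 77
f 81 79 77
f 77 82 81
f 81 80 79
f 82 80 81



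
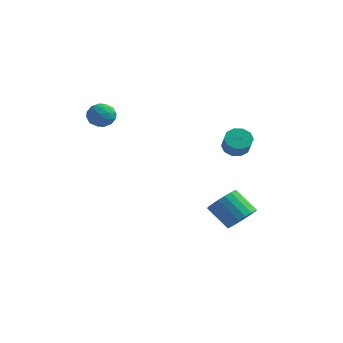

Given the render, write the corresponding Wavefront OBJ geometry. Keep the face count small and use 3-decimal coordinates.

v 2.915 -0.337 -3.373
v 3.424 0.281 -2.825
v 2.173 0.274 -1.658
v 1.665 -0.343 -2.207
v 3.19 0.544 -3.074
v 1.939 0.538 -1.908
v 2.901 0.633 -3.383
v 1.651 0.627 -2.216
v 2.616 0.53 -3.69
v 1.365 0.523 -2.523
v 2.389 0.255 -3.934
v 1.139 0.249 -2.767
v 2.267 -0.137 -4.067
v 1.017 -0.144 -2.9
v 2.273 -0.569 -4.063
v 1.023 -0.575 -2.896
v 2.407 -0.954 -3.922
v 1.156 -0.961 -2.755
v 2.641 -1.218 -3.672
v 1.39 -1.224 -2.506
v 2.929 -1.307 -3.364
v 1.679 -1.313 -2.197
v 3.215 -1.203 -3.057
v 1.964 -1.21 -1.89
v 3.441 -0.929 -2.813
v 2.191 -0.935 -1.646
v 3.563 -0.536 -2.68
v 2.313 -0.543 -1.513
v 3.557 -0.105 -2.684
v 2.307 -0.111 -1.517
v -4.322 -3.853 3.972
v -3.891 -3.366 4.488
v -3.289 -3.854 3.112
v -2.858 -3.367 3.628
v -3.019 -4.154 3.837
v -3.657 -4.154 4.369
v -3.523 -3.066 3.231
v -4.161 -3.066 3.763
v -3.397 -2.879 4.03
v -3.086 -3.552 4.405
v -4.094 -3.668 3.195
v -3.783 -4.341 3.57
v -4.197 -3.61 4.306
v -2.983 -3.61 3.294
v -3.077 -4.073 3.417
v -2.824 -3.787 3.721
v -4.059 -4.073 4.236
v -3.806 -3.786 4.539
v -3.293 -4.25 4.156
v -3.374 -3.434 3.061
v -3.121 -3.147 3.364
v -4.356 -3.433 3.879
v -4.103 -3.147 4.183
v -3.887 -2.97 3.444
v -3.654 -3.037 4.34
v -3.047 -3.037 3.834
v -3.438 -2.861 3.601
v -3.813 -2.861 3.914
v -3.47 -3.432 4.56
v -2.863 -3.433 4.055
v -2.958 -3.896 4.178
v -3.333 -3.896 4.49
v -3.18 -3.146 4.291
v -4.317 -3.787 3.545
v -3.71 -3.788 3.04
v -3.847 -3.324 3.11
v -4.222 -3.324 3.422
v -4.133 -4.183 3.766
v -3.526 -4.183 3.26
v -3.367 -4.359 3.686
v -3.742 -4.359 3.999
v -4 -4.074 3.309
v 2.815 -0.932 2.056
v 3.413 -0.482 2.008
v 3.943 -1.098 2.836
v 3.345 -1.548 2.884
v 3.125 -0.304 2.325
v 3.655 -0.92 3.153
v 2.719 -0.366 2.539
v 3.249 -0.982 3.367
v 2.349 -0.644 2.568
v 2.879 -1.26 3.396
v 2.157 -1.032 2.402
v 2.687 -1.648 3.23
v 2.217 -1.382 2.104
v 2.747 -1.998 2.932
v 2.505 -1.56 1.787
v 3.035 -2.176 2.615
v 2.911 -1.498 1.573
v 3.441 -2.114 2.401
v 3.281 -1.22 1.544
v 3.811 -1.836 2.372
v 3.473 -0.832 1.71
v 4.003 -1.448 2.538
f 2 1 5
f 2 5 3
f 3 5 6
f 3 6 4
f 5 1 7
f 5 7 6
f 6 7 8
f 6 8 4
f 7 1 9
f 7 9 8
f 8 9 10
f 8 10 4
f 9 1 11
f 9 11 10
f 10 11 12
f 10 12 4
f 11 1 13
f 11 13 12
f 12 13 14
f 12 14 4
f 13 1 15
f 13 15 14
f 14 15 16
f 14 16 4
f 15 1 17
f 15 17 16
f 16 17 18
f 16 18 4
f 17 1 19
f 17 19 18
f 18 19 20
f 18 20 4
f 19 1 21
f 19 21 20
f 20 21 22
f 20 22 4
f 21 1 23
f 21 23 22
f 22 23 24
f 22 24 4
f 23 1 25
f 23 25 24
f 24 25 26
f 24 26 4
f 25 1 27
f 25 27 26
f 26 27 28
f 26 28 4
f 27 1 29
f 27 29 28
f 28 29 30
f 28 30 4
f 29 1 2
f 29 2 30
f 30 2 3
f 30 3 4
f 31 68 47
f 68 42 71
f 47 71 36
f 68 71 47
f 31 47 43
f 47 36 48
f 43 48 32
f 47 48 43
f 31 43 52
f 43 32 53
f 52 53 38
f 43 53 52
f 31 52 64
f 52 38 67
f 64 67 41
f 52 67 64
f 31 64 68
f 64 41 72
f 68 72 42
f 64 72 68
f 32 48 59
f 48 36 62
f 59 62 40
f 48 62 59
f 36 71 49
f 71 42 70
f 49 70 35
f 71 70 49
f 42 72 69
f 72 41 65
f 69 65 33
f 72 65 69
f 41 67 66
f 67 38 54
f 66 54 37
f 67 54 66
f 38 53 58
f 53 32 55
f 58 55 39
f 53 55 58
f 34 60 46
f 60 40 61
f 46 61 35
f 60 61 46
f 34 46 44
f 46 35 45
f 44 45 33
f 46 45 44
f 34 44 51
f 44 33 50
f 51 50 37
f 44 50 51
f 34 51 56
f 51 37 57
f 56 57 39
f 51 57 56
f 34 56 60
f 56 39 63
f 60 63 40
f 56 63 60
f 35 61 49
f 61 40 62
f 49 62 36
f 61 62 49
f 33 45 69
f 45 35 70
f 69 70 42
f 45 70 69
f 37 50 66
f 50 33 65
f 66 65 41
f 50 65 66
f 39 57 58
f 57 37 54
f 58 54 38
f 57 54 58
f 40 63 59
f 63 39 55
f 59 55 32
f 63 55 59
f 74 73 77
f 74 77 75
f 75 77 78
f 75 78 76
f 77 73 79
f 77 79 78
f 78 79 80
f 78 80 76
f 79 73 81
f 79 81 80
f 80 81 82
f 80 82 76
f 81 73 83
f 81 83 82
f 82 83 84
f 82 84 76
f 83 73 85
f 83 85 84
f 84 85 86
f 84 86 76
f 85 73 87
f 85 87 86
f 86 87 88
f 86 88 76
f 87 73 89
f 87 89 88
f 88 89 90
f 88 90 76
f 89 73 91
f 89 91 90
f 90 91 92
f 90 92 76
f 91 73 93
f 91 93 92
f 92 93 94
f 92 94 76
f 93 73 74
f 93 74 94
f 94 74 75
f 94 75 76

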